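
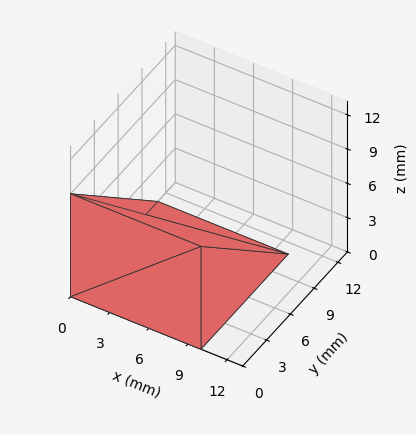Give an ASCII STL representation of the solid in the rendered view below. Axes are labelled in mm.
Reading the render: the shape is a wedge (ramp): 10 × 11 mm base, rising to 9 mm along the y=0 edge and sloping linearly to z=0 at y=11 (dimensions read to the nearest mm from the axis ticks). For the STL, each face is triangulated and given an outward normal.

solid part
  facet normal 0.0000 0.0000 -1.0000
    outer loop
      vertex 10.00 11.00 0.00
      vertex 10.00 0.00 0.00
      vertex 0.00 0.00 0.00
    endloop
  endfacet
  facet normal 0.0000 0.0000 -1.0000
    outer loop
      vertex 0.00 11.00 0.00
      vertex 10.00 11.00 0.00
      vertex 0.00 0.00 0.00
    endloop
  endfacet
  facet normal 0.0000 -1.0000 0.0000
    outer loop
      vertex 0.00 0.00 0.00
      vertex 10.00 0.00 0.00
      vertex 10.00 0.00 9.00
    endloop
  endfacet
  facet normal 0.0000 -1.0000 0.0000
    outer loop
      vertex 0.00 0.00 0.00
      vertex 10.00 0.00 9.00
      vertex 0.00 0.00 9.00
    endloop
  endfacet
  facet normal 0.0000 0.6332 0.7740
    outer loop
      vertex 0.00 0.00 9.00
      vertex 10.00 0.00 9.00
      vertex 10.00 11.00 0.00
    endloop
  endfacet
  facet normal 0.0000 0.6332 0.7740
    outer loop
      vertex 0.00 0.00 9.00
      vertex 10.00 11.00 0.00
      vertex 0.00 11.00 0.00
    endloop
  endfacet
  facet normal -1.0000 0.0000 0.0000
    outer loop
      vertex 0.00 0.00 9.00
      vertex 0.00 11.00 0.00
      vertex 0.00 0.00 0.00
    endloop
  endfacet
  facet normal 1.0000 0.0000 0.0000
    outer loop
      vertex 10.00 0.00 0.00
      vertex 10.00 11.00 0.00
      vertex 10.00 0.00 9.00
    endloop
  endfacet
endsolid part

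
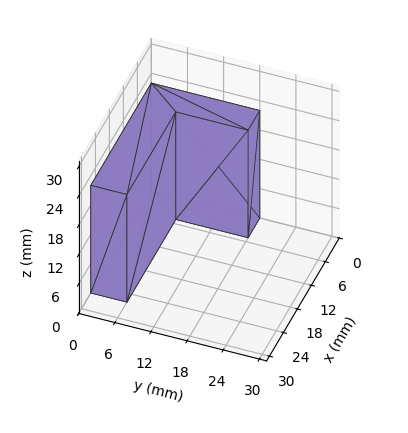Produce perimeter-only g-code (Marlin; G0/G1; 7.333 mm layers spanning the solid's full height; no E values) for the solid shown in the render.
Reading the render: the shape is an L-shaped prism: outer 26 × 18 mm, arm thicknesses ≈ 6 mm (horizontal) and 5 mm (vertical), extruded 22 mm in z (dimensions read to the nearest mm from the axis ticks). For the g-code, the solid's height is divided into equal slices at the stated Δz and each level perimeter traced with G1 moves after a G0 lift.

; perimeter-only toolpath
G21 ; units = mm
G90 ; absolute positioning
G28 ; home
; layer 1
G0 Z7.333
G0 X0.000 Y0.000
G1 X26.000 Y0.000
G1 X26.000 Y6.000
G1 X5.000 Y6.000
G1 X5.000 Y18.000
G1 X0.000 Y18.000
G1 X0.000 Y0.000
; layer 2
G0 Z14.667
G0 X0.000 Y0.000
G1 X26.000 Y0.000
G1 X26.000 Y6.000
G1 X5.000 Y6.000
G1 X5.000 Y18.000
G1 X0.000 Y18.000
G1 X0.000 Y0.000
; layer 3
G0 Z22.000
G0 X0.000 Y0.000
G1 X26.000 Y0.000
G1 X26.000 Y6.000
G1 X5.000 Y6.000
G1 X5.000 Y18.000
G1 X0.000 Y18.000
G1 X0.000 Y0.000
M2 ; end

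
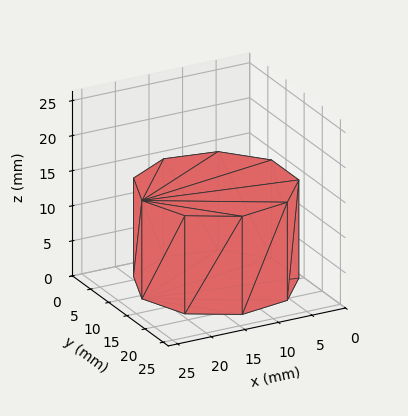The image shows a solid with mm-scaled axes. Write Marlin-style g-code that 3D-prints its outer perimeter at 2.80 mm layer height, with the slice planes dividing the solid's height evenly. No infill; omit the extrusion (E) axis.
Reading the render: the shape is a regular 9-sided prism (a cylinder approximated with 9 flat sides), circumscribed radius ≈ 11 mm, height ≈ 14 mm (dimensions read to the nearest mm from the axis ticks). For the g-code, the solid's height is divided into equal slices at the stated Δz and each level perimeter traced with G1 moves after a G0 lift.

; perimeter-only toolpath
G21 ; units = mm
G90 ; absolute positioning
G28 ; home
; layer 1
G0 Z2.80
G0 X22.00 Y11.00
G1 X19.43 Y18.07
G1 X12.91 Y21.83
G1 X5.50 Y20.53
G1 X0.66 Y14.76
G1 X0.66 Y7.24
G1 X5.50 Y1.47
G1 X12.91 Y0.17
G1 X19.43 Y3.93
G1 X22.00 Y11.00
; layer 2
G0 Z5.60
G0 X22.00 Y11.00
G1 X19.43 Y18.07
G1 X12.91 Y21.83
G1 X5.50 Y20.53
G1 X0.66 Y14.76
G1 X0.66 Y7.24
G1 X5.50 Y1.47
G1 X12.91 Y0.17
G1 X19.43 Y3.93
G1 X22.00 Y11.00
; layer 3
G0 Z8.40
G0 X22.00 Y11.00
G1 X19.43 Y18.07
G1 X12.91 Y21.83
G1 X5.50 Y20.53
G1 X0.66 Y14.76
G1 X0.66 Y7.24
G1 X5.50 Y1.47
G1 X12.91 Y0.17
G1 X19.43 Y3.93
G1 X22.00 Y11.00
; layer 4
G0 Z11.20
G0 X22.00 Y11.00
G1 X19.43 Y18.07
G1 X12.91 Y21.83
G1 X5.50 Y20.53
G1 X0.66 Y14.76
G1 X0.66 Y7.24
G1 X5.50 Y1.47
G1 X12.91 Y0.17
G1 X19.43 Y3.93
G1 X22.00 Y11.00
; layer 5
G0 Z14.00
G0 X22.00 Y11.00
G1 X19.43 Y18.07
G1 X12.91 Y21.83
G1 X5.50 Y20.53
G1 X0.66 Y14.76
G1 X0.66 Y7.24
G1 X5.50 Y1.47
G1 X12.91 Y0.17
G1 X19.43 Y3.93
G1 X22.00 Y11.00
M2 ; end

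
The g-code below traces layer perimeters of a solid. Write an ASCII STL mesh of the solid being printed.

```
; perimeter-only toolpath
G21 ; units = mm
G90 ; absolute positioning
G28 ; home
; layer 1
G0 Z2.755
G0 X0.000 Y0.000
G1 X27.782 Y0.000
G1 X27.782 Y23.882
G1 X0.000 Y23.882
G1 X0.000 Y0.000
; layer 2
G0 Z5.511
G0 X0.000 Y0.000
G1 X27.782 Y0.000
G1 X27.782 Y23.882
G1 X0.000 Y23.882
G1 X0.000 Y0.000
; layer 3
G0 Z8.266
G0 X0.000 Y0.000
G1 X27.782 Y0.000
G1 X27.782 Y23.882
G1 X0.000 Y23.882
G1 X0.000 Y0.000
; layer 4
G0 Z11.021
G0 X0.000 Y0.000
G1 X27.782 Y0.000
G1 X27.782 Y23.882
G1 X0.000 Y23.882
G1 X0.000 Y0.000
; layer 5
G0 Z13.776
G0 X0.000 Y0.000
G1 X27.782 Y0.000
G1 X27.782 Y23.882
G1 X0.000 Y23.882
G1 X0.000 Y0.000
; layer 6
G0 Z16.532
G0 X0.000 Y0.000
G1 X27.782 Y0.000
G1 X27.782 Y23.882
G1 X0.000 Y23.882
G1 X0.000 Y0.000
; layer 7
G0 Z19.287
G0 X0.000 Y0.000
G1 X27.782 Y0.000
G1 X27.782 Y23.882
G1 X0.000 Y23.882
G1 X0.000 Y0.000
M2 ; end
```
solid part
  facet normal 0.0000 0.0000 -1.0000
    outer loop
      vertex 27.782 23.882 0.000
      vertex 27.782 0.000 0.000
      vertex 0.000 0.000 0.000
    endloop
  endfacet
  facet normal 0.0000 0.0000 -1.0000
    outer loop
      vertex 0.000 23.882 0.000
      vertex 27.782 23.882 0.000
      vertex 0.000 0.000 0.000
    endloop
  endfacet
  facet normal 0.0000 0.0000 1.0000
    outer loop
      vertex 0.000 0.000 19.287
      vertex 27.782 0.000 19.287
      vertex 27.782 23.882 19.287
    endloop
  endfacet
  facet normal 0.0000 0.0000 1.0000
    outer loop
      vertex 0.000 0.000 19.287
      vertex 27.782 23.882 19.287
      vertex 0.000 23.882 19.287
    endloop
  endfacet
  facet normal 0.0000 -1.0000 0.0000
    outer loop
      vertex 0.000 0.000 0.000
      vertex 27.782 0.000 0.000
      vertex 27.782 0.000 19.287
    endloop
  endfacet
  facet normal 0.0000 -1.0000 0.0000
    outer loop
      vertex 0.000 0.000 0.000
      vertex 27.782 0.000 19.287
      vertex 0.000 0.000 19.287
    endloop
  endfacet
  facet normal 0.0000 1.0000 0.0000
    outer loop
      vertex 27.782 23.882 19.287
      vertex 27.782 23.882 0.000
      vertex 0.000 23.882 0.000
    endloop
  endfacet
  facet normal 0.0000 1.0000 0.0000
    outer loop
      vertex 0.000 23.882 19.287
      vertex 27.782 23.882 19.287
      vertex 0.000 23.882 0.000
    endloop
  endfacet
  facet normal -1.0000 0.0000 0.0000
    outer loop
      vertex 0.000 23.882 19.287
      vertex 0.000 23.882 0.000
      vertex 0.000 0.000 0.000
    endloop
  endfacet
  facet normal -1.0000 0.0000 0.0000
    outer loop
      vertex 0.000 0.000 19.287
      vertex 0.000 23.882 19.287
      vertex 0.000 0.000 0.000
    endloop
  endfacet
  facet normal 1.0000 0.0000 0.0000
    outer loop
      vertex 27.782 0.000 0.000
      vertex 27.782 23.882 0.000
      vertex 27.782 23.882 19.287
    endloop
  endfacet
  facet normal 1.0000 0.0000 0.0000
    outer loop
      vertex 27.782 0.000 0.000
      vertex 27.782 23.882 19.287
      vertex 27.782 0.000 19.287
    endloop
  endfacet
endsolid part

The G0 Z moves step by Δz≈2.755 mm. Every layer's G1 loop is the same polygon, so the solid is a straight extrusion of it from z=0 to z≈19.3. Closing with flat bottom and top caps and triangulating gives 12 facets — a rectangular box, roughly 27.8 × 23.9 mm footprint and 19.3 mm tall.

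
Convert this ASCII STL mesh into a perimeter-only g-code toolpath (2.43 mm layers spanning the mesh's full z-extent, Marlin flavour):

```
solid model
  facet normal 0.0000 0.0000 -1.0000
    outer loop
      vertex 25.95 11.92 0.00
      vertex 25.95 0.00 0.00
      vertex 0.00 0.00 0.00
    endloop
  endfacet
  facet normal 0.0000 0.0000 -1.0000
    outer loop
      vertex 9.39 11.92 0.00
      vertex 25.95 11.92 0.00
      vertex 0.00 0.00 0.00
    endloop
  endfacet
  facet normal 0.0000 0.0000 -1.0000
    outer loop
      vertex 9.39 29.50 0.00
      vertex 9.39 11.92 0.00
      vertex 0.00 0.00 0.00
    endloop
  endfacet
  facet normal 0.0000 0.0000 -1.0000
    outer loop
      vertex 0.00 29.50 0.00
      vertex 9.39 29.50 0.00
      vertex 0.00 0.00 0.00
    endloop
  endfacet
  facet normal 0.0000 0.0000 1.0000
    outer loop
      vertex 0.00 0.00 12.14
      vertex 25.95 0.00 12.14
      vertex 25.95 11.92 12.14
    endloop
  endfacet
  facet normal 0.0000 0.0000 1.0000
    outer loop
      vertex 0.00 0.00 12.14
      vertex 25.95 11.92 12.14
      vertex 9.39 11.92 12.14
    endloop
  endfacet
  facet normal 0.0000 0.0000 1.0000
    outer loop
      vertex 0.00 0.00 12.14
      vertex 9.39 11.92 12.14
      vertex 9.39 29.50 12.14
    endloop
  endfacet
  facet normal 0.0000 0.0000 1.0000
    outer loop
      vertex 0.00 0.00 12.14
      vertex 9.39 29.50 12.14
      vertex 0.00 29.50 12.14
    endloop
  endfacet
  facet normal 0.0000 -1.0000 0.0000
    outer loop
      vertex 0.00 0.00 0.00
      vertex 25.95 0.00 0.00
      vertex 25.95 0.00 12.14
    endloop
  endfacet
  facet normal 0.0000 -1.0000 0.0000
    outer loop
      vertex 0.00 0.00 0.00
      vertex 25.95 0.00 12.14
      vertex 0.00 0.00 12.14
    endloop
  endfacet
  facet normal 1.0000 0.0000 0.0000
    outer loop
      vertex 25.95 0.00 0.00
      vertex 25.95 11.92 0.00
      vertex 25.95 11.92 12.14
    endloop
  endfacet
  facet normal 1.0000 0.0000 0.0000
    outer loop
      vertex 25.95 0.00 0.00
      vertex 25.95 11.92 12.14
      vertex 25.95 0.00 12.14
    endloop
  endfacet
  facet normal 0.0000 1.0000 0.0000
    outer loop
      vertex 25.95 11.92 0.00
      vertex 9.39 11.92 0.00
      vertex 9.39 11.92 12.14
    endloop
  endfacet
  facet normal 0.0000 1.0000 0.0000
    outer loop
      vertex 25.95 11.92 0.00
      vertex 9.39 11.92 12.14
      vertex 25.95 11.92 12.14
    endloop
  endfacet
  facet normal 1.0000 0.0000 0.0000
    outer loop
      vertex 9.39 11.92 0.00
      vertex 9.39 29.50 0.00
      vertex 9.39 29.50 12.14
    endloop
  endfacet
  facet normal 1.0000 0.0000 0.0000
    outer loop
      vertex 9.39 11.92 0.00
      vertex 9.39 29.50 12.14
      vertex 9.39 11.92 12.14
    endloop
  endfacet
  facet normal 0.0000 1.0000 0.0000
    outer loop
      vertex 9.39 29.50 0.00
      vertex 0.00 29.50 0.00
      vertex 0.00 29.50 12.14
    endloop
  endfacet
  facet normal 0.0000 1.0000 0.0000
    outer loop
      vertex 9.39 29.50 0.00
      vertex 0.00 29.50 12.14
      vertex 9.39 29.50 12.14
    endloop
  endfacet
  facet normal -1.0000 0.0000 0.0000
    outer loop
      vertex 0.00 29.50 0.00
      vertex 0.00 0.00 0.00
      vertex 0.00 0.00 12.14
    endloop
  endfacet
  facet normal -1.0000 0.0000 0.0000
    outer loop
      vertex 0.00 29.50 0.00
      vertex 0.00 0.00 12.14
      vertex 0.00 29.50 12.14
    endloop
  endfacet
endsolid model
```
; perimeter-only toolpath
G21 ; units = mm
G90 ; absolute positioning
G28 ; home
; layer 1
G0 Z2.43
G0 X0.00 Y0.00
G1 X25.95 Y0.00
G1 X25.95 Y11.92
G1 X9.39 Y11.92
G1 X9.39 Y29.50
G1 X0.00 Y29.50
G1 X0.00 Y0.00
; layer 2
G0 Z4.86
G0 X0.00 Y0.00
G1 X25.95 Y0.00
G1 X25.95 Y11.92
G1 X9.39 Y11.92
G1 X9.39 Y29.50
G1 X0.00 Y29.50
G1 X0.00 Y0.00
; layer 3
G0 Z7.28
G0 X0.00 Y0.00
G1 X25.95 Y0.00
G1 X25.95 Y11.92
G1 X9.39 Y11.92
G1 X9.39 Y29.50
G1 X0.00 Y29.50
G1 X0.00 Y0.00
; layer 4
G0 Z9.71
G0 X0.00 Y0.00
G1 X25.95 Y0.00
G1 X25.95 Y11.92
G1 X9.39 Y11.92
G1 X9.39 Y29.50
G1 X0.00 Y29.50
G1 X0.00 Y0.00
; layer 5
G0 Z12.14
G0 X0.00 Y0.00
G1 X25.95 Y0.00
G1 X25.95 Y11.92
G1 X9.39 Y11.92
G1 X9.39 Y29.50
G1 X0.00 Y29.50
G1 X0.00 Y0.00
M2 ; end

The solid is an L-shaped prism: outer 25.9 × 29.5 mm, arm thicknesses ≈ 11.9 mm (horizontal) and 9.39 mm (vertical), extruded 12.1 mm in z. Slicing at Δz = 2.43 mm — 5 equal slices spanning the solid's height, so layer i sits at z = i·h/5 — gives 5 non-empty perimeters. Each is a 6-segment closed polygon; G0 lifts to the layer z and rapids to the start vertex, then G1 traces the edges.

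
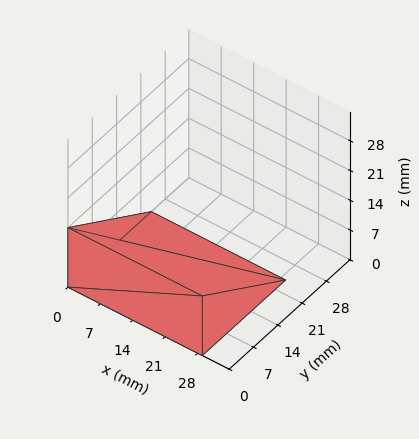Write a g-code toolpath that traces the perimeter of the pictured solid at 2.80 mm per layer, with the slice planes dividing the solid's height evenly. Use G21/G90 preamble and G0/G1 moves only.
Reading the render: the shape is a wedge (ramp): 29 × 24 mm base, rising to 14 mm along the y=0 edge and sloping linearly to z=0 at y=24 (dimensions read to the nearest mm from the axis ticks). For the g-code, the solid's height is divided into equal slices at the stated Δz and each level perimeter traced with G1 moves after a G0 lift.

; perimeter-only toolpath
G21 ; units = mm
G90 ; absolute positioning
G28 ; home
; layer 1
G0 Z2.80
G0 X0.00 Y0.00
G1 X29.00 Y0.00
G1 X29.00 Y19.20
G1 X0.00 Y19.20
G1 X0.00 Y0.00
; layer 2
G0 Z5.60
G0 X0.00 Y0.00
G1 X29.00 Y0.00
G1 X29.00 Y14.40
G1 X0.00 Y14.40
G1 X0.00 Y0.00
; layer 3
G0 Z8.40
G0 X0.00 Y0.00
G1 X29.00 Y0.00
G1 X29.00 Y9.60
G1 X0.00 Y9.60
G1 X0.00 Y0.00
; layer 4
G0 Z11.20
G0 X0.00 Y0.00
G1 X29.00 Y0.00
G1 X29.00 Y4.80
G1 X0.00 Y4.80
G1 X0.00 Y0.00
M2 ; end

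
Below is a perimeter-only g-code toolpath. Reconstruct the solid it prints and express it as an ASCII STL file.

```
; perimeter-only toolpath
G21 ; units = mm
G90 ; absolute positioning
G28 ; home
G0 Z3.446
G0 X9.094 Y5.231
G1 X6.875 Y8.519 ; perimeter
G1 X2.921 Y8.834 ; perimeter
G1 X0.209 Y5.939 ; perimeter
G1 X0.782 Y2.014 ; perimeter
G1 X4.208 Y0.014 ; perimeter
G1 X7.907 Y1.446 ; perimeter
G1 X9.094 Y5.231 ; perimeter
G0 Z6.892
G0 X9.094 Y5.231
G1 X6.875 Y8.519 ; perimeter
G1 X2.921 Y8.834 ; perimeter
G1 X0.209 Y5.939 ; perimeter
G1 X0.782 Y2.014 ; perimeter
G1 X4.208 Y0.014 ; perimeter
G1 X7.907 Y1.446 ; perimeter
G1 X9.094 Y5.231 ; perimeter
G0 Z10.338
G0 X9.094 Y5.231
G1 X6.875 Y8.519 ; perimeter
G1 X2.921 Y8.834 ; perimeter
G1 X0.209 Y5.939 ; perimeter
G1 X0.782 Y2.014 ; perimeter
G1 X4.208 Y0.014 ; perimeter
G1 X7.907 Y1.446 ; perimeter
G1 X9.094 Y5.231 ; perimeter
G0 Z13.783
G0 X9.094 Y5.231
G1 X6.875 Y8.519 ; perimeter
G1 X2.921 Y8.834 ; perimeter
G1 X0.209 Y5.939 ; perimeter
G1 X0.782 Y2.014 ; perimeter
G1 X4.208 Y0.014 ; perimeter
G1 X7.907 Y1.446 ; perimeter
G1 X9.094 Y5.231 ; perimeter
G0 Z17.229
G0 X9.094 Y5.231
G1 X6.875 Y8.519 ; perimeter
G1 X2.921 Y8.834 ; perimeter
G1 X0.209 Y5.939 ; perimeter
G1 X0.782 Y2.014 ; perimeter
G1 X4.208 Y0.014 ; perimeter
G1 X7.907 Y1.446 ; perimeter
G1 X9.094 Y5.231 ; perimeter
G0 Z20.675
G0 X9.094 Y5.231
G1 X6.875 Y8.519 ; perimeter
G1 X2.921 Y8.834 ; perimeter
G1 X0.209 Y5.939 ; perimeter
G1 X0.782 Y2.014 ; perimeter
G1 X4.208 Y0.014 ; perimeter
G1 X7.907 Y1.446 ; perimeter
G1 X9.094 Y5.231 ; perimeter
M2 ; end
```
solid part
  facet normal 0.0000 0.0000 -1.0000
    outer loop
      vertex 2.921 8.834 0.000
      vertex 6.875 8.519 0.000
      vertex 9.094 5.231 0.000
    endloop
  endfacet
  facet normal 0.0000 0.0000 -1.0000
    outer loop
      vertex 0.209 5.939 0.000
      vertex 2.921 8.834 0.000
      vertex 9.094 5.231 0.000
    endloop
  endfacet
  facet normal 0.0000 0.0000 -1.0000
    outer loop
      vertex 0.782 2.014 0.000
      vertex 0.209 5.939 0.000
      vertex 9.094 5.231 0.000
    endloop
  endfacet
  facet normal 0.0000 0.0000 -1.0000
    outer loop
      vertex 4.208 0.014 0.000
      vertex 0.782 2.014 0.000
      vertex 9.094 5.231 0.000
    endloop
  endfacet
  facet normal 0.0000 0.0000 -1.0000
    outer loop
      vertex 7.907 1.446 0.000
      vertex 4.208 0.014 0.000
      vertex 9.094 5.231 0.000
    endloop
  endfacet
  facet normal 0.0000 0.0000 1.0000
    outer loop
      vertex 9.094 5.231 20.675
      vertex 6.875 8.519 20.675
      vertex 2.921 8.834 20.675
    endloop
  endfacet
  facet normal 0.0000 0.0000 1.0000
    outer loop
      vertex 9.094 5.231 20.675
      vertex 2.921 8.834 20.675
      vertex 0.209 5.939 20.675
    endloop
  endfacet
  facet normal 0.0000 0.0000 1.0000
    outer loop
      vertex 9.094 5.231 20.675
      vertex 0.209 5.939 20.675
      vertex 0.782 2.014 20.675
    endloop
  endfacet
  facet normal 0.0000 0.0000 1.0000
    outer loop
      vertex 9.094 5.231 20.675
      vertex 0.782 2.014 20.675
      vertex 4.208 0.014 20.675
    endloop
  endfacet
  facet normal 0.0000 0.0000 1.0000
    outer loop
      vertex 9.094 5.231 20.675
      vertex 4.208 0.014 20.675
      vertex 7.907 1.446 20.675
    endloop
  endfacet
  facet normal 0.8289 0.5594 0.0000
    outer loop
      vertex 9.094 5.231 0.000
      vertex 6.875 8.519 0.000
      vertex 6.875 8.519 20.675
    endloop
  endfacet
  facet normal 0.8289 0.5594 0.0000
    outer loop
      vertex 9.094 5.231 0.000
      vertex 6.875 8.519 20.675
      vertex 9.094 5.231 20.675
    endloop
  endfacet
  facet normal 0.0794 0.9968 0.0000
    outer loop
      vertex 6.875 8.519 0.000
      vertex 2.921 8.834 0.000
      vertex 2.921 8.834 20.675
    endloop
  endfacet
  facet normal 0.0794 0.9968 0.0000
    outer loop
      vertex 6.875 8.519 0.000
      vertex 2.921 8.834 20.675
      vertex 6.875 8.519 20.675
    endloop
  endfacet
  facet normal -0.7298 0.6837 0.0000
    outer loop
      vertex 2.921 8.834 0.000
      vertex 0.209 5.939 0.000
      vertex 0.209 5.939 20.675
    endloop
  endfacet
  facet normal -0.7298 0.6837 0.0000
    outer loop
      vertex 2.921 8.834 0.000
      vertex 0.209 5.939 20.675
      vertex 2.921 8.834 20.675
    endloop
  endfacet
  facet normal -0.9895 -0.1445 0.0000
    outer loop
      vertex 0.209 5.939 0.000
      vertex 0.782 2.014 0.000
      vertex 0.782 2.014 20.675
    endloop
  endfacet
  facet normal -0.9895 -0.1445 0.0000
    outer loop
      vertex 0.209 5.939 0.000
      vertex 0.782 2.014 20.675
      vertex 0.209 5.939 20.675
    endloop
  endfacet
  facet normal -0.5042 -0.8636 0.0000
    outer loop
      vertex 0.782 2.014 0.000
      vertex 4.208 0.014 0.000
      vertex 4.208 0.014 20.675
    endloop
  endfacet
  facet normal -0.5042 -0.8636 0.0000
    outer loop
      vertex 0.782 2.014 0.000
      vertex 4.208 0.014 20.675
      vertex 0.782 2.014 20.675
    endloop
  endfacet
  facet normal 0.3610 -0.9326 0.0000
    outer loop
      vertex 4.208 0.014 0.000
      vertex 7.907 1.446 0.000
      vertex 7.907 1.446 20.675
    endloop
  endfacet
  facet normal 0.3610 -0.9326 0.0000
    outer loop
      vertex 4.208 0.014 0.000
      vertex 7.907 1.446 20.675
      vertex 4.208 0.014 20.675
    endloop
  endfacet
  facet normal 0.9542 -0.2992 0.0000
    outer loop
      vertex 7.907 1.446 0.000
      vertex 9.094 5.231 0.000
      vertex 9.094 5.231 20.675
    endloop
  endfacet
  facet normal 0.9542 -0.2992 0.0000
    outer loop
      vertex 7.907 1.446 0.000
      vertex 9.094 5.231 20.675
      vertex 7.907 1.446 20.675
    endloop
  endfacet
endsolid part

The G0 Z moves step by Δz≈3.446 mm. Every layer's G1 loop is the same polygon, so the solid is a straight extrusion of it from z=0 to z≈20.7. Closing with flat bottom and top caps and triangulating gives 24 facets — a regular 7-sided prism (a cylinder approximated with 7 flat sides), circumscribed radius ≈ 4.57 mm, height ≈ 20.7 mm.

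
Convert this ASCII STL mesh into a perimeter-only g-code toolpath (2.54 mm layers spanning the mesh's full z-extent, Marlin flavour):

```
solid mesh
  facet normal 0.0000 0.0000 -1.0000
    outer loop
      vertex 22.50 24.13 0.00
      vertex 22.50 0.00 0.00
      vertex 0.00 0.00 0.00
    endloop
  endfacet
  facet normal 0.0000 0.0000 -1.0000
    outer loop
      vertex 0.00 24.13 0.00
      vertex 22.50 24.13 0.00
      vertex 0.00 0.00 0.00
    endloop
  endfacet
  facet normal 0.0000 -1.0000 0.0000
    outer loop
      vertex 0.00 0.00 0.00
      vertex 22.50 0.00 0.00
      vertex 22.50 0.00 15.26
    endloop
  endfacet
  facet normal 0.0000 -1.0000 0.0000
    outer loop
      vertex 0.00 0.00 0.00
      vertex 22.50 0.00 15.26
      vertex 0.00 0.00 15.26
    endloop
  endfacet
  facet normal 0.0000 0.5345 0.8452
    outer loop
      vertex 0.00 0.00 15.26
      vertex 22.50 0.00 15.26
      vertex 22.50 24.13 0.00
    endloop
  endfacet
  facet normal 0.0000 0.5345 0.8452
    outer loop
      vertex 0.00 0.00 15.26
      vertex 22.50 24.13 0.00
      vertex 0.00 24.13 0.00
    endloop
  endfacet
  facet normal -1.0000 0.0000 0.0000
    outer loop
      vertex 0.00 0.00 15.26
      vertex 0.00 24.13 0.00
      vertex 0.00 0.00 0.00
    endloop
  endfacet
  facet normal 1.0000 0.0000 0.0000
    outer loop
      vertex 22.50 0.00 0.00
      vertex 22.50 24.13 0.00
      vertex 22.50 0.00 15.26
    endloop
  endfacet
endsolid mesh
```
; perimeter-only toolpath
G21 ; units = mm
G90 ; absolute positioning
G28 ; home
; layer 1
G0 Z2.54
G0 X0.00 Y0.00
G1 X22.50 Y0.00
G1 X22.50 Y20.11
G1 X0.00 Y20.11
G1 X0.00 Y0.00
; layer 2
G0 Z5.09
G0 X0.00 Y0.00
G1 X22.50 Y0.00
G1 X22.50 Y16.09
G1 X0.00 Y16.09
G1 X0.00 Y0.00
; layer 3
G0 Z7.63
G0 X0.00 Y0.00
G1 X22.50 Y0.00
G1 X22.50 Y12.06
G1 X0.00 Y12.06
G1 X0.00 Y0.00
; layer 4
G0 Z10.17
G0 X0.00 Y0.00
G1 X22.50 Y0.00
G1 X22.50 Y8.04
G1 X0.00 Y8.04
G1 X0.00 Y0.00
; layer 5
G0 Z12.72
G0 X0.00 Y0.00
G1 X22.50 Y0.00
G1 X22.50 Y4.02
G1 X0.00 Y4.02
G1 X0.00 Y0.00
M2 ; end

The solid is a wedge (ramp): 22.5 × 24.1 mm base, rising to 15.3 mm along the y=0 edge and sloping linearly to z=0 at y=24.1. Slicing at Δz = 2.54 mm — 6 equal slices spanning the solid's height, so layer i sits at z = i·h/6 — gives 5 non-empty perimeters. Each is a 4-segment closed polygon; G0 lifts to the layer z and rapids to the start vertex, then G1 traces the edges. The cross-section shrinks linearly with z (the slice at the apex is degenerate and omitted).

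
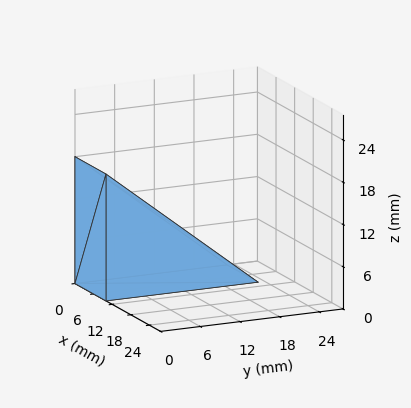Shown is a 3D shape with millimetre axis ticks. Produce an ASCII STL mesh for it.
Reading the render: the shape is a wedge (ramp): 10 × 23 mm base, rising to 18 mm along the y=0 edge and sloping linearly to z=0 at y=23 (dimensions read to the nearest mm from the axis ticks). For the STL, each face is triangulated and given an outward normal.

solid part
  facet normal 0.0000 0.0000 -1.0000
    outer loop
      vertex 10.000 23.000 0.000
      vertex 10.000 0.000 0.000
      vertex 0.000 0.000 0.000
    endloop
  endfacet
  facet normal 0.0000 0.0000 -1.0000
    outer loop
      vertex 0.000 23.000 0.000
      vertex 10.000 23.000 0.000
      vertex 0.000 0.000 0.000
    endloop
  endfacet
  facet normal 0.0000 -1.0000 0.0000
    outer loop
      vertex 0.000 0.000 0.000
      vertex 10.000 0.000 0.000
      vertex 10.000 0.000 18.000
    endloop
  endfacet
  facet normal 0.0000 -1.0000 0.0000
    outer loop
      vertex 0.000 0.000 0.000
      vertex 10.000 0.000 18.000
      vertex 0.000 0.000 18.000
    endloop
  endfacet
  facet normal 0.0000 0.6163 0.7875
    outer loop
      vertex 0.000 0.000 18.000
      vertex 10.000 0.000 18.000
      vertex 10.000 23.000 0.000
    endloop
  endfacet
  facet normal 0.0000 0.6163 0.7875
    outer loop
      vertex 0.000 0.000 18.000
      vertex 10.000 23.000 0.000
      vertex 0.000 23.000 0.000
    endloop
  endfacet
  facet normal -1.0000 0.0000 0.0000
    outer loop
      vertex 0.000 0.000 18.000
      vertex 0.000 23.000 0.000
      vertex 0.000 0.000 0.000
    endloop
  endfacet
  facet normal 1.0000 0.0000 0.0000
    outer loop
      vertex 10.000 0.000 0.000
      vertex 10.000 23.000 0.000
      vertex 10.000 0.000 18.000
    endloop
  endfacet
endsolid part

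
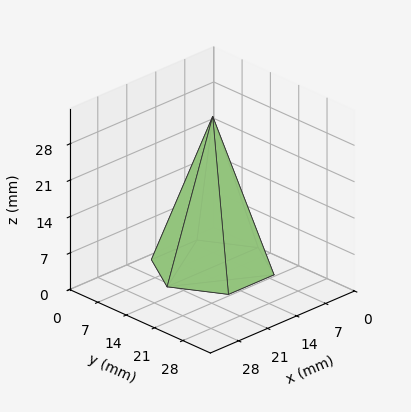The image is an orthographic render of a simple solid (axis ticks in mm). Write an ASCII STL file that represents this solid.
Reading the render: the shape is a regular 6-sided pyramid, base circumscribed radius ≈ 11 mm, apex at z ≈ 29 mm (dimensions read to the nearest mm from the axis ticks). For the STL, each face is triangulated and given an outward normal.

solid part
  facet normal 0.0000 0.0000 -1.0000
    outer loop
      vertex 5.500 20.526 0.000
      vertex 16.500 20.526 0.000
      vertex 22.000 11.000 0.000
    endloop
  endfacet
  facet normal 0.0000 0.0000 -1.0000
    outer loop
      vertex 0.000 11.000 0.000
      vertex 5.500 20.526 0.000
      vertex 22.000 11.000 0.000
    endloop
  endfacet
  facet normal 0.0000 0.0000 -1.0000
    outer loop
      vertex 5.500 1.474 0.000
      vertex 0.000 11.000 0.000
      vertex 22.000 11.000 0.000
    endloop
  endfacet
  facet normal 0.0000 0.0000 -1.0000
    outer loop
      vertex 16.500 1.474 0.000
      vertex 5.500 1.474 0.000
      vertex 22.000 11.000 0.000
    endloop
  endfacet
  facet normal 0.8228 0.4750 0.3121
    outer loop
      vertex 22.000 11.000 0.000
      vertex 16.500 20.526 0.000
      vertex 11.000 11.000 29.000
    endloop
  endfacet
  facet normal 0.0000 0.9501 0.3121
    outer loop
      vertex 16.500 20.526 0.000
      vertex 5.500 20.526 0.000
      vertex 11.000 11.000 29.000
    endloop
  endfacet
  facet normal -0.8228 0.4750 0.3121
    outer loop
      vertex 5.500 20.526 0.000
      vertex 0.000 11.000 0.000
      vertex 11.000 11.000 29.000
    endloop
  endfacet
  facet normal -0.8228 -0.4750 0.3121
    outer loop
      vertex 0.000 11.000 0.000
      vertex 5.500 1.474 0.000
      vertex 11.000 11.000 29.000
    endloop
  endfacet
  facet normal 0.0000 -0.9501 0.3121
    outer loop
      vertex 5.500 1.474 0.000
      vertex 16.500 1.474 0.000
      vertex 11.000 11.000 29.000
    endloop
  endfacet
  facet normal 0.8228 -0.4750 0.3121
    outer loop
      vertex 16.500 1.474 0.000
      vertex 22.000 11.000 0.000
      vertex 11.000 11.000 29.000
    endloop
  endfacet
endsolid part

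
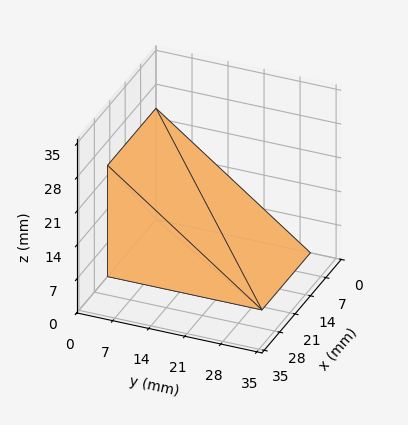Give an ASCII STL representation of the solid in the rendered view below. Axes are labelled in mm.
Reading the render: the shape is a wedge (ramp): 22 × 30 mm base, rising to 23 mm along the y=0 edge and sloping linearly to z=0 at y=30 (dimensions read to the nearest mm from the axis ticks). For the STL, each face is triangulated and given an outward normal.

solid part
  facet normal 0.0000 0.0000 -1.0000
    outer loop
      vertex 22.00 30.00 0.00
      vertex 22.00 0.00 0.00
      vertex 0.00 0.00 0.00
    endloop
  endfacet
  facet normal 0.0000 0.0000 -1.0000
    outer loop
      vertex 0.00 30.00 0.00
      vertex 22.00 30.00 0.00
      vertex 0.00 0.00 0.00
    endloop
  endfacet
  facet normal 0.0000 -1.0000 0.0000
    outer loop
      vertex 0.00 0.00 0.00
      vertex 22.00 0.00 0.00
      vertex 22.00 0.00 23.00
    endloop
  endfacet
  facet normal 0.0000 -1.0000 0.0000
    outer loop
      vertex 0.00 0.00 0.00
      vertex 22.00 0.00 23.00
      vertex 0.00 0.00 23.00
    endloop
  endfacet
  facet normal 0.0000 0.6084 0.7936
    outer loop
      vertex 0.00 0.00 23.00
      vertex 22.00 0.00 23.00
      vertex 22.00 30.00 0.00
    endloop
  endfacet
  facet normal 0.0000 0.6084 0.7936
    outer loop
      vertex 0.00 0.00 23.00
      vertex 22.00 30.00 0.00
      vertex 0.00 30.00 0.00
    endloop
  endfacet
  facet normal -1.0000 0.0000 0.0000
    outer loop
      vertex 0.00 0.00 23.00
      vertex 0.00 30.00 0.00
      vertex 0.00 0.00 0.00
    endloop
  endfacet
  facet normal 1.0000 0.0000 0.0000
    outer loop
      vertex 22.00 0.00 0.00
      vertex 22.00 30.00 0.00
      vertex 22.00 0.00 23.00
    endloop
  endfacet
endsolid part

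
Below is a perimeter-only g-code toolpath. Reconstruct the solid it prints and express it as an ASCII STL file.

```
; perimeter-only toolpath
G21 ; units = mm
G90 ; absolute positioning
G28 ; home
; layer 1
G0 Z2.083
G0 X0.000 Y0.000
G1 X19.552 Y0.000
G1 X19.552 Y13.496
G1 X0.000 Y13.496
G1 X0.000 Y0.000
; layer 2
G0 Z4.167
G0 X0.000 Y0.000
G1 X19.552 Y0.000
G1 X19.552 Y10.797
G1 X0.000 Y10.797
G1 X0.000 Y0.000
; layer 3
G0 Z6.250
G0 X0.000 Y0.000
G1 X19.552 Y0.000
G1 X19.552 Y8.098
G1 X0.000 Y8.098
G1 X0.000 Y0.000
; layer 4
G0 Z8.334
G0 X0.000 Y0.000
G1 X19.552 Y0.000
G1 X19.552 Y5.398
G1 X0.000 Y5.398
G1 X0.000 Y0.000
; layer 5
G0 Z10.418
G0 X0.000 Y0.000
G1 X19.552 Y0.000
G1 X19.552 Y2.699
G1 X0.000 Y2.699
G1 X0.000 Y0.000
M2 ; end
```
solid part
  facet normal 0.0000 0.0000 -1.0000
    outer loop
      vertex 19.552 16.195 0.000
      vertex 19.552 0.000 0.000
      vertex 0.000 0.000 0.000
    endloop
  endfacet
  facet normal 0.0000 0.0000 -1.0000
    outer loop
      vertex 0.000 16.195 0.000
      vertex 19.552 16.195 0.000
      vertex 0.000 0.000 0.000
    endloop
  endfacet
  facet normal 0.0000 -1.0000 0.0000
    outer loop
      vertex 0.000 0.000 0.000
      vertex 19.552 0.000 0.000
      vertex 19.552 0.000 12.501
    endloop
  endfacet
  facet normal 0.0000 -1.0000 0.0000
    outer loop
      vertex 0.000 0.000 0.000
      vertex 19.552 0.000 12.501
      vertex 0.000 0.000 12.501
    endloop
  endfacet
  facet normal 0.0000 0.6110 0.7916
    outer loop
      vertex 0.000 0.000 12.501
      vertex 19.552 0.000 12.501
      vertex 19.552 16.195 0.000
    endloop
  endfacet
  facet normal 0.0000 0.6110 0.7916
    outer loop
      vertex 0.000 0.000 12.501
      vertex 19.552 16.195 0.000
      vertex 0.000 16.195 0.000
    endloop
  endfacet
  facet normal -1.0000 0.0000 0.0000
    outer loop
      vertex 0.000 0.000 12.501
      vertex 0.000 16.195 0.000
      vertex 0.000 0.000 0.000
    endloop
  endfacet
  facet normal 1.0000 0.0000 0.0000
    outer loop
      vertex 19.552 0.000 0.000
      vertex 19.552 16.195 0.000
      vertex 19.552 0.000 12.501
    endloop
  endfacet
endsolid part

The G0 Z moves step by Δz≈2.083 mm. The G1 loops shrink linearly with z, so the solid tapers from its base footprint up to z≈12.5. Closing with a flat bottom cap and the tapered top and triangulating gives 8 facets — a wedge (ramp): 19.6 × 16.2 mm base, rising to 12.5 mm along the y=0 edge and sloping linearly to z=0 at y=16.2.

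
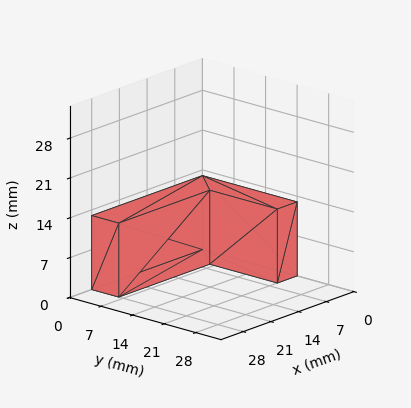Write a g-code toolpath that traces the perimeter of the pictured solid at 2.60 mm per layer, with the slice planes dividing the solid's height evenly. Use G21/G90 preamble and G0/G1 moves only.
Reading the render: the shape is an L-shaped prism: outer 28 × 21 mm, arm thicknesses ≈ 6 mm (horizontal) and 5 mm (vertical), extruded 13 mm in z (dimensions read to the nearest mm from the axis ticks). For the g-code, the solid's height is divided into equal slices at the stated Δz and each level perimeter traced with G1 moves after a G0 lift.

; perimeter-only toolpath
G21 ; units = mm
G90 ; absolute positioning
G28 ; home
; layer 1
G0 Z2.60
G0 X0.00 Y0.00
G1 X28.00 Y0.00
G1 X28.00 Y6.00
G1 X5.00 Y6.00
G1 X5.00 Y21.00
G1 X0.00 Y21.00
G1 X0.00 Y0.00
; layer 2
G0 Z5.20
G0 X0.00 Y0.00
G1 X28.00 Y0.00
G1 X28.00 Y6.00
G1 X5.00 Y6.00
G1 X5.00 Y21.00
G1 X0.00 Y21.00
G1 X0.00 Y0.00
; layer 3
G0 Z7.80
G0 X0.00 Y0.00
G1 X28.00 Y0.00
G1 X28.00 Y6.00
G1 X5.00 Y6.00
G1 X5.00 Y21.00
G1 X0.00 Y21.00
G1 X0.00 Y0.00
; layer 4
G0 Z10.40
G0 X0.00 Y0.00
G1 X28.00 Y0.00
G1 X28.00 Y6.00
G1 X5.00 Y6.00
G1 X5.00 Y21.00
G1 X0.00 Y21.00
G1 X0.00 Y0.00
; layer 5
G0 Z13.00
G0 X0.00 Y0.00
G1 X28.00 Y0.00
G1 X28.00 Y6.00
G1 X5.00 Y6.00
G1 X5.00 Y21.00
G1 X0.00 Y21.00
G1 X0.00 Y0.00
M2 ; end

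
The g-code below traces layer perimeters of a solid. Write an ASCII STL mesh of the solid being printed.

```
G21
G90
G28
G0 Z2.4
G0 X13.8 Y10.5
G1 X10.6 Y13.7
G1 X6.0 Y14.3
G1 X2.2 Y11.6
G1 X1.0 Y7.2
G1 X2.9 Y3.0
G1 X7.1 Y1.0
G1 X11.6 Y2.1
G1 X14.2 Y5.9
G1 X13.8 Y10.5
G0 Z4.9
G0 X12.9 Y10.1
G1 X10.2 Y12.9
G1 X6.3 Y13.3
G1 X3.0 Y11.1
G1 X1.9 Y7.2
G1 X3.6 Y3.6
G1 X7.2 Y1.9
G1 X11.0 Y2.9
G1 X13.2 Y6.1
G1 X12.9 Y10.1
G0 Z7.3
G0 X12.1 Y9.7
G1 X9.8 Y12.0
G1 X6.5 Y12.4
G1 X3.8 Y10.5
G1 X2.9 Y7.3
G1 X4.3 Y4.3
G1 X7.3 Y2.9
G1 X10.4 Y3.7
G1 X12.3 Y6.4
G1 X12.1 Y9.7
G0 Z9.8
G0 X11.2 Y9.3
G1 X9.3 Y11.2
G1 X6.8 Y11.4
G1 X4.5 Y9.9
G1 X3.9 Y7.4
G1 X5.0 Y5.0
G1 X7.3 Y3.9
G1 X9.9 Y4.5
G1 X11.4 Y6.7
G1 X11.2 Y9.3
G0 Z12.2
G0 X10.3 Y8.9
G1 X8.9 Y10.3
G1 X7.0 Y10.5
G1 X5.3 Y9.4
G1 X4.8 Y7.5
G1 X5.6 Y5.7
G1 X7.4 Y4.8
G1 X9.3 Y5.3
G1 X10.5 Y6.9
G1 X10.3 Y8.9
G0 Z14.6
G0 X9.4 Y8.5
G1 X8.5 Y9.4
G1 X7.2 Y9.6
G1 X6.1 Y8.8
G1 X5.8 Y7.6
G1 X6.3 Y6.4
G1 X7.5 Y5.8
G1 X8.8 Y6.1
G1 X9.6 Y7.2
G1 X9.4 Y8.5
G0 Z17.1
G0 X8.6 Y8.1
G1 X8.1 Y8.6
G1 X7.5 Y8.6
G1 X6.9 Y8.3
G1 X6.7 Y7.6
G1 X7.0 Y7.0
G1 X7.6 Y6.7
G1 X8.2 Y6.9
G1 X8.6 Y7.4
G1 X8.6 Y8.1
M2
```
solid part
  facet normal 0.0000 0.0000 -1.0000
    outer loop
      vertex 5.8 15.2 0.0
      vertex 11.0 14.6 0.0
      vertex 14.7 10.9 0.0
    endloop
  endfacet
  facet normal 0.0000 0.0000 -1.0000
    outer loop
      vertex 1.4 12.2 0.0
      vertex 5.8 15.2 0.0
      vertex 14.7 10.9 0.0
    endloop
  endfacet
  facet normal 0.0000 0.0000 -1.0000
    outer loop
      vertex 0.0 7.1 0.0
      vertex 1.4 12.2 0.0
      vertex 14.7 10.9 0.0
    endloop
  endfacet
  facet normal 0.0000 0.0000 -1.0000
    outer loop
      vertex 2.2 2.3 0.0
      vertex 0.0 7.1 0.0
      vertex 14.7 10.9 0.0
    endloop
  endfacet
  facet normal 0.0000 0.0000 -1.0000
    outer loop
      vertex 7.0 0.0 0.0
      vertex 2.2 2.3 0.0
      vertex 14.7 10.9 0.0
    endloop
  endfacet
  facet normal 0.0000 0.0000 -1.0000
    outer loop
      vertex 12.1 1.3 0.0
      vertex 7.0 0.0 0.0
      vertex 14.7 10.9 0.0
    endloop
  endfacet
  facet normal 0.0000 0.0000 -1.0000
    outer loop
      vertex 15.1 5.6 0.0
      vertex 12.1 1.3 0.0
      vertex 14.7 10.9 0.0
    endloop
  endfacet
  facet normal 0.6632 0.6632 0.3469
    outer loop
      vertex 14.7 10.9 0.0
      vertex 11.0 14.6 0.0
      vertex 7.7 7.7 19.5
    endloop
  endfacet
  facet normal 0.1075 0.9314 0.3478
    outer loop
      vertex 11.0 14.6 0.0
      vertex 5.8 15.2 0.0
      vertex 7.7 7.7 19.5
    endloop
  endfacet
  facet normal -0.5279 0.7742 0.3492
    outer loop
      vertex 5.8 15.2 0.0
      vertex 1.4 12.2 0.0
      vertex 7.7 7.7 19.5
    endloop
  endfacet
  facet normal -0.9036 0.2481 0.3492
    outer loop
      vertex 1.4 12.2 0.0
      vertex 0.0 7.1 0.0
      vertex 7.7 7.7 19.5
    endloop
  endfacet
  facet normal -0.8521 -0.3905 0.3485
    outer loop
      vertex 0.0 7.1 0.0
      vertex 2.2 2.3 0.0
      vertex 7.7 7.7 19.5
    endloop
  endfacet
  facet normal -0.4051 -0.8453 0.3483
    outer loop
      vertex 2.2 2.3 0.0
      vertex 7.0 0.0 0.0
      vertex 7.7 7.7 19.5
    endloop
  endfacet
  facet normal 0.2314 -0.9077 0.3501
    outer loop
      vertex 7.0 0.0 0.0
      vertex 12.1 1.3 0.0
      vertex 7.7 7.7 19.5
    endloop
  endfacet
  facet normal 0.7685 -0.5361 0.3494
    outer loop
      vertex 12.1 1.3 0.0
      vertex 15.1 5.6 0.0
      vertex 7.7 7.7 19.5
    endloop
  endfacet
  facet normal 0.9351 0.0706 0.3473
    outer loop
      vertex 15.1 5.6 0.0
      vertex 14.7 10.9 0.0
      vertex 7.7 7.7 19.5
    endloop
  endfacet
endsolid part

The G0 Z moves step by Δz≈2.4 mm. The G1 loops shrink linearly with z, so the solid tapers from its base footprint up to z≈19.5. Closing with a flat bottom cap and the tapered top and triangulating gives 16 facets — a regular 9-sided pyramid, base circumscribed radius ≈ 7.7 mm, apex at z ≈ 19.5 mm.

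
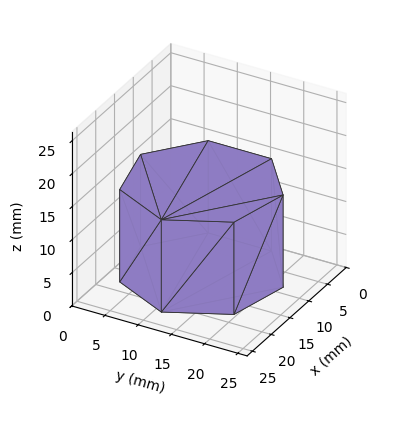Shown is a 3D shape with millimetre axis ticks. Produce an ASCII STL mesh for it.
Reading the render: the shape is a regular 7-sided prism (a cylinder approximated with 7 flat sides), circumscribed radius ≈ 11 mm, height ≈ 14 mm (dimensions read to the nearest mm from the axis ticks). For the STL, each face is triangulated and given an outward normal.

solid part
  facet normal 0.0000 0.0000 -1.0000
    outer loop
      vertex 8.55 21.72 0.00
      vertex 17.86 19.60 0.00
      vertex 22.00 11.00 0.00
    endloop
  endfacet
  facet normal 0.0000 0.0000 -1.0000
    outer loop
      vertex 1.09 15.77 0.00
      vertex 8.55 21.72 0.00
      vertex 22.00 11.00 0.00
    endloop
  endfacet
  facet normal 0.0000 0.0000 -1.0000
    outer loop
      vertex 1.09 6.23 0.00
      vertex 1.09 15.77 0.00
      vertex 22.00 11.00 0.00
    endloop
  endfacet
  facet normal 0.0000 0.0000 -1.0000
    outer loop
      vertex 8.55 0.28 0.00
      vertex 1.09 6.23 0.00
      vertex 22.00 11.00 0.00
    endloop
  endfacet
  facet normal 0.0000 0.0000 -1.0000
    outer loop
      vertex 17.86 2.40 0.00
      vertex 8.55 0.28 0.00
      vertex 22.00 11.00 0.00
    endloop
  endfacet
  facet normal 0.0000 0.0000 1.0000
    outer loop
      vertex 22.00 11.00 14.00
      vertex 17.86 19.60 14.00
      vertex 8.55 21.72 14.00
    endloop
  endfacet
  facet normal 0.0000 0.0000 1.0000
    outer loop
      vertex 22.00 11.00 14.00
      vertex 8.55 21.72 14.00
      vertex 1.09 15.77 14.00
    endloop
  endfacet
  facet normal 0.0000 0.0000 1.0000
    outer loop
      vertex 22.00 11.00 14.00
      vertex 1.09 15.77 14.00
      vertex 1.09 6.23 14.00
    endloop
  endfacet
  facet normal 0.0000 0.0000 1.0000
    outer loop
      vertex 22.00 11.00 14.00
      vertex 1.09 6.23 14.00
      vertex 8.55 0.28 14.00
    endloop
  endfacet
  facet normal 0.0000 0.0000 1.0000
    outer loop
      vertex 22.00 11.00 14.00
      vertex 8.55 0.28 14.00
      vertex 17.86 2.40 14.00
    endloop
  endfacet
  facet normal 0.9010 0.4338 0.0000
    outer loop
      vertex 22.00 11.00 0.00
      vertex 17.86 19.60 0.00
      vertex 17.86 19.60 14.00
    endloop
  endfacet
  facet normal 0.9010 0.4338 0.0000
    outer loop
      vertex 22.00 11.00 0.00
      vertex 17.86 19.60 14.00
      vertex 22.00 11.00 14.00
    endloop
  endfacet
  facet normal 0.2220 0.9750 0.0000
    outer loop
      vertex 17.86 19.60 0.00
      vertex 8.55 21.72 0.00
      vertex 8.55 21.72 14.00
    endloop
  endfacet
  facet normal 0.2220 0.9750 0.0000
    outer loop
      vertex 17.86 19.60 0.00
      vertex 8.55 21.72 14.00
      vertex 17.86 19.60 14.00
    endloop
  endfacet
  facet normal -0.6235 0.7818 0.0000
    outer loop
      vertex 8.55 21.72 0.00
      vertex 1.09 15.77 0.00
      vertex 1.09 15.77 14.00
    endloop
  endfacet
  facet normal -0.6235 0.7818 0.0000
    outer loop
      vertex 8.55 21.72 0.00
      vertex 1.09 15.77 14.00
      vertex 8.55 21.72 14.00
    endloop
  endfacet
  facet normal -1.0000 0.0000 0.0000
    outer loop
      vertex 1.09 15.77 0.00
      vertex 1.09 6.23 0.00
      vertex 1.09 6.23 14.00
    endloop
  endfacet
  facet normal -1.0000 0.0000 0.0000
    outer loop
      vertex 1.09 15.77 0.00
      vertex 1.09 6.23 14.00
      vertex 1.09 15.77 14.00
    endloop
  endfacet
  facet normal -0.6235 -0.7818 0.0000
    outer loop
      vertex 1.09 6.23 0.00
      vertex 8.55 0.28 0.00
      vertex 8.55 0.28 14.00
    endloop
  endfacet
  facet normal -0.6235 -0.7818 0.0000
    outer loop
      vertex 1.09 6.23 0.00
      vertex 8.55 0.28 14.00
      vertex 1.09 6.23 14.00
    endloop
  endfacet
  facet normal 0.2220 -0.9750 0.0000
    outer loop
      vertex 8.55 0.28 0.00
      vertex 17.86 2.40 0.00
      vertex 17.86 2.40 14.00
    endloop
  endfacet
  facet normal 0.2220 -0.9750 0.0000
    outer loop
      vertex 8.55 0.28 0.00
      vertex 17.86 2.40 14.00
      vertex 8.55 0.28 14.00
    endloop
  endfacet
  facet normal 0.9010 -0.4338 0.0000
    outer loop
      vertex 17.86 2.40 0.00
      vertex 22.00 11.00 0.00
      vertex 22.00 11.00 14.00
    endloop
  endfacet
  facet normal 0.9010 -0.4338 0.0000
    outer loop
      vertex 17.86 2.40 0.00
      vertex 22.00 11.00 14.00
      vertex 17.86 2.40 14.00
    endloop
  endfacet
endsolid part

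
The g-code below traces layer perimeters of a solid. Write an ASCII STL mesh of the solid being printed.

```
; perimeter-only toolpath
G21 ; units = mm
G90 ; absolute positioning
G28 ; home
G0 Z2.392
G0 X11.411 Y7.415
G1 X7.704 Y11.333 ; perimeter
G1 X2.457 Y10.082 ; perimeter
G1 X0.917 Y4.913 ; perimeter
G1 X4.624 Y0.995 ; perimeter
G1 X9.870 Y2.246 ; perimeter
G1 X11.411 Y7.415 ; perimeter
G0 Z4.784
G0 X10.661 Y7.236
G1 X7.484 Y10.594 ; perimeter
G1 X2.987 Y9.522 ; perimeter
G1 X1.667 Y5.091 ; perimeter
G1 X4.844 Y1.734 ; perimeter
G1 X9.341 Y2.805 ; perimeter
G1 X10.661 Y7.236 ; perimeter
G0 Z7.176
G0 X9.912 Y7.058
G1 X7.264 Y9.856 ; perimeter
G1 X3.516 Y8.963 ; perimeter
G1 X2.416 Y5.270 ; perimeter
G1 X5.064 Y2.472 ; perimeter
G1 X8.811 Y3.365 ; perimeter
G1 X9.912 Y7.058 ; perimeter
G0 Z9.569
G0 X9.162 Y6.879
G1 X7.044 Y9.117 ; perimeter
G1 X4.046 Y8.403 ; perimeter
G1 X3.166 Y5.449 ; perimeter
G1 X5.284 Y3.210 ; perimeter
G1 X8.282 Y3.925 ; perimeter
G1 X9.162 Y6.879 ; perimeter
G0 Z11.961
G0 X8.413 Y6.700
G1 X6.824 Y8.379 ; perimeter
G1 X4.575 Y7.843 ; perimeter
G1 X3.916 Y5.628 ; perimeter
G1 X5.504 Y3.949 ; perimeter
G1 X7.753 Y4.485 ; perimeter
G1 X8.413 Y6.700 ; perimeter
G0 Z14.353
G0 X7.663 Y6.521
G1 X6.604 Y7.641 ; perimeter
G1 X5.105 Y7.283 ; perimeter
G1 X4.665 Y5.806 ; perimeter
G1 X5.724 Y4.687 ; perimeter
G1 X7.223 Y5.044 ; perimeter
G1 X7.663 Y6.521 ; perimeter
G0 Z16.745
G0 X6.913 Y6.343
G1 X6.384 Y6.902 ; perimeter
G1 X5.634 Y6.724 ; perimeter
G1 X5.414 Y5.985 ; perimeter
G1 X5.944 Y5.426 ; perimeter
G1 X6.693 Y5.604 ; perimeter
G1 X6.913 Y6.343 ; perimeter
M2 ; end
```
solid part
  facet normal 0.0000 0.0000 -1.0000
    outer loop
      vertex 1.928 10.642 0.000
      vertex 7.924 12.071 0.000
      vertex 12.160 7.594 0.000
    endloop
  endfacet
  facet normal 0.0000 0.0000 -1.0000
    outer loop
      vertex 0.168 4.734 0.000
      vertex 1.928 10.642 0.000
      vertex 12.160 7.594 0.000
    endloop
  endfacet
  facet normal 0.0000 0.0000 -1.0000
    outer loop
      vertex 4.404 0.257 0.000
      vertex 0.168 4.734 0.000
      vertex 12.160 7.594 0.000
    endloop
  endfacet
  facet normal 0.0000 0.0000 -1.0000
    outer loop
      vertex 10.400 1.686 0.000
      vertex 4.404 0.257 0.000
      vertex 12.160 7.594 0.000
    endloop
  endfacet
  facet normal 0.6997 0.6620 0.2687
    outer loop
      vertex 12.160 7.594 0.000
      vertex 7.924 12.071 0.000
      vertex 6.164 6.164 19.137
    endloop
  endfacet
  facet normal -0.2233 0.9370 0.2687
    outer loop
      vertex 7.924 12.071 0.000
      vertex 1.928 10.642 0.000
      vertex 6.164 6.164 19.137
    endloop
  endfacet
  facet normal -0.9231 0.2750 0.2687
    outer loop
      vertex 1.928 10.642 0.000
      vertex 0.168 4.734 0.000
      vertex 6.164 6.164 19.137
    endloop
  endfacet
  facet normal -0.6997 -0.6620 0.2687
    outer loop
      vertex 0.168 4.734 0.000
      vertex 4.404 0.257 0.000
      vertex 6.164 6.164 19.137
    endloop
  endfacet
  facet normal 0.2233 -0.9370 0.2687
    outer loop
      vertex 4.404 0.257 0.000
      vertex 10.400 1.686 0.000
      vertex 6.164 6.164 19.137
    endloop
  endfacet
  facet normal 0.9231 -0.2750 0.2687
    outer loop
      vertex 10.400 1.686 0.000
      vertex 12.160 7.594 0.000
      vertex 6.164 6.164 19.137
    endloop
  endfacet
endsolid part

The G0 Z moves step by Δz≈2.392 mm. The G1 loops shrink linearly with z, so the solid tapers from its base footprint up to z≈19.1. Closing with a flat bottom cap and the tapered top and triangulating gives 10 facets — a regular 6-sided pyramid, base circumscribed radius ≈ 6.16 mm, apex at z ≈ 19.1 mm.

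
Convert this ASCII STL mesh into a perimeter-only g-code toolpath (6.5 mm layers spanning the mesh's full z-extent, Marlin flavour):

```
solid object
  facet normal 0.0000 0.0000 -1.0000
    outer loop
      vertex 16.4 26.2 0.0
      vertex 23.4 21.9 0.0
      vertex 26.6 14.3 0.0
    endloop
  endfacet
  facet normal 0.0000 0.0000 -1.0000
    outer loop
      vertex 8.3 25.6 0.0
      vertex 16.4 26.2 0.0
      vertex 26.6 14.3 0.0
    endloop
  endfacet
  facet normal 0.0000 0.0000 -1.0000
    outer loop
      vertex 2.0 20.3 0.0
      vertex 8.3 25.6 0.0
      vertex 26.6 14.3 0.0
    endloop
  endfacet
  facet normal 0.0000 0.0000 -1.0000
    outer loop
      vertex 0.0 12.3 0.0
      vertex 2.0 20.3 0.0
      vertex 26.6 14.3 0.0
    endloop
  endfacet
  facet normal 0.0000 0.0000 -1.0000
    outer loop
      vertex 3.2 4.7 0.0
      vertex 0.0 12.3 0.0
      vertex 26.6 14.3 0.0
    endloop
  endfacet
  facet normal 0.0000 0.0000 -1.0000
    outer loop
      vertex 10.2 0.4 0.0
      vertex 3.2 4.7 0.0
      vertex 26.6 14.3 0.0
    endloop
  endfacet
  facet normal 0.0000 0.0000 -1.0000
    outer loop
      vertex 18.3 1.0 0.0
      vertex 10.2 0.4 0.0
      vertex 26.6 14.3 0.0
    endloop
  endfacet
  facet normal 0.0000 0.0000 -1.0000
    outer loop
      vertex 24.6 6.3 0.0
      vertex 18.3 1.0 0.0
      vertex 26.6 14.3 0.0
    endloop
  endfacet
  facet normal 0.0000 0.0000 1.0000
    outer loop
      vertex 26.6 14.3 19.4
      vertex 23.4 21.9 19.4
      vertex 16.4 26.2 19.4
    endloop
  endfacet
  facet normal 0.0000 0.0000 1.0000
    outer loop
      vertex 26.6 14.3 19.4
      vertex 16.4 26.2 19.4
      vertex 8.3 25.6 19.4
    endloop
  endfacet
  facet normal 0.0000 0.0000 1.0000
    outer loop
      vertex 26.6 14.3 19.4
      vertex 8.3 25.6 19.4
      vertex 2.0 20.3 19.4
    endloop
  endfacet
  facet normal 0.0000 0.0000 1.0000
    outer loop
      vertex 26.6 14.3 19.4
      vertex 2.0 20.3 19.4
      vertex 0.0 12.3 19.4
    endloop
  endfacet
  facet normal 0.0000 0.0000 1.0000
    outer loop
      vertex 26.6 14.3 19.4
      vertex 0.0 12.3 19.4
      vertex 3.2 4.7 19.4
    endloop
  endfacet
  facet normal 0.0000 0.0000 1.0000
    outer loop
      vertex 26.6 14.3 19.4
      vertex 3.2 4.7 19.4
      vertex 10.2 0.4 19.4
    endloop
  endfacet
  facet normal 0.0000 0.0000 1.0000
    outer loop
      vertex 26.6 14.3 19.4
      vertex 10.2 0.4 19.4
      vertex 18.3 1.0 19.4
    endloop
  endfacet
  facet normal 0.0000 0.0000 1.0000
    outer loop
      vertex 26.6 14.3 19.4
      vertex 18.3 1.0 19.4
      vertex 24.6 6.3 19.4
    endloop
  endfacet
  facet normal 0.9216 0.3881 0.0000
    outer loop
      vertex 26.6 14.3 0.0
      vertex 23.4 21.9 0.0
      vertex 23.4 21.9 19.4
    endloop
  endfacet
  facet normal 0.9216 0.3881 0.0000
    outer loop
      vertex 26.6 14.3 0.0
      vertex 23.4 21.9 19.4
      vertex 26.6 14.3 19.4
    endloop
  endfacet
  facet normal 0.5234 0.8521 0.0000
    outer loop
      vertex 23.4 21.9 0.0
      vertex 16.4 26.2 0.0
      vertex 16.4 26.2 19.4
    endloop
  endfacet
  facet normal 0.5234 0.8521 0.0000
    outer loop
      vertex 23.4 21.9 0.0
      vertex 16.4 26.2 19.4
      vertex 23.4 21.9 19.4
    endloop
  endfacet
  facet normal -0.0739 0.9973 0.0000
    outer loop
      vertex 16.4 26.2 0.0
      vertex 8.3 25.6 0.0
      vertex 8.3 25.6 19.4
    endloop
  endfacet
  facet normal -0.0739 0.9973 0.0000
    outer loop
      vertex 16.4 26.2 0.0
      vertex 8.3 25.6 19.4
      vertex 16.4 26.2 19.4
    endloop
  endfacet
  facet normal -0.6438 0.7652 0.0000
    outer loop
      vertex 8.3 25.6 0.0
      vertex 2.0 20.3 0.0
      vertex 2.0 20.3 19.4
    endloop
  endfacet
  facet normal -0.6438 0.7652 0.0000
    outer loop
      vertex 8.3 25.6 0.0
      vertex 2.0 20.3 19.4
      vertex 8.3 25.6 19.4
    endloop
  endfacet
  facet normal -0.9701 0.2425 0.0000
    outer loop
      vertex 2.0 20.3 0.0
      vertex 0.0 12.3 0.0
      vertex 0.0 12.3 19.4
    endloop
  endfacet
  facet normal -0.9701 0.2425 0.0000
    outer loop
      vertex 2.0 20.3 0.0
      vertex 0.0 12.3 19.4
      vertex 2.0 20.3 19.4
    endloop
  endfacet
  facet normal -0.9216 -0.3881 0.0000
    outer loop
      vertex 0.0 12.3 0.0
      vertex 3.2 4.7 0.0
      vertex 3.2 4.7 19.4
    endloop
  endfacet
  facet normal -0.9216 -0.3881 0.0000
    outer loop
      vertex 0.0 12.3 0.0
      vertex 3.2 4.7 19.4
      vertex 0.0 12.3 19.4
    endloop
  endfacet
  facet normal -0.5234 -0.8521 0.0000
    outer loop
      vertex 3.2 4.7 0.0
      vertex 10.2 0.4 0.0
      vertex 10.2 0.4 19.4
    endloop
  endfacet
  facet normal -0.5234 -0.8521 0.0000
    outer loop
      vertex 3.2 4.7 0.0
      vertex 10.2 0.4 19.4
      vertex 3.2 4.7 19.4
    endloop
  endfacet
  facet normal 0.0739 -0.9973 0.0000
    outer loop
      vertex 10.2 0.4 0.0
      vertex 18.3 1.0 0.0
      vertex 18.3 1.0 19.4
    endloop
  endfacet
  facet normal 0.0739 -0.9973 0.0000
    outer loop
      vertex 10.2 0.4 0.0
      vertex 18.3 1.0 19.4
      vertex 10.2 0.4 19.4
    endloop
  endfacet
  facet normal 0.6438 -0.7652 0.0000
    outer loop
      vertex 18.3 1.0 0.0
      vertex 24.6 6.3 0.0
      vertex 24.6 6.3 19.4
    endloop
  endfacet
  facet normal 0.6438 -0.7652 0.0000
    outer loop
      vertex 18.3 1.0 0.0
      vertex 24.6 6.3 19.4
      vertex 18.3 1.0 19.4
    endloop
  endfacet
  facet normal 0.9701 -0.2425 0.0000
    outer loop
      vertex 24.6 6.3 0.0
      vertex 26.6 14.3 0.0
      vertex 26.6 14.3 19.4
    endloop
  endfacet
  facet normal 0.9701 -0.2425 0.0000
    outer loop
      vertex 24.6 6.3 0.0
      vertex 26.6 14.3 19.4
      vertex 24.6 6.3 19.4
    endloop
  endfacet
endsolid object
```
; perimeter-only toolpath
G21 ; units = mm
G90 ; absolute positioning
G28 ; home
; layer 1
G0 Z6.5
G0 X26.6 Y14.3
G1 X23.4 Y21.9
G1 X16.4 Y26.2
G1 X8.3 Y25.6
G1 X2.0 Y20.3
G1 X0.0 Y12.3
G1 X3.2 Y4.7
G1 X10.2 Y0.4
G1 X18.3 Y1.0
G1 X24.6 Y6.3
G1 X26.6 Y14.3
; layer 2
G0 Z12.9
G0 X26.6 Y14.3
G1 X23.4 Y21.9
G1 X16.4 Y26.2
G1 X8.3 Y25.6
G1 X2.0 Y20.3
G1 X0.0 Y12.3
G1 X3.2 Y4.7
G1 X10.2 Y0.4
G1 X18.3 Y1.0
G1 X24.6 Y6.3
G1 X26.6 Y14.3
; layer 3
G0 Z19.4
G0 X26.6 Y14.3
G1 X23.4 Y21.9
G1 X16.4 Y26.2
G1 X8.3 Y25.6
G1 X2.0 Y20.3
G1 X0.0 Y12.3
G1 X3.2 Y4.7
G1 X10.2 Y0.4
G1 X18.3 Y1.0
G1 X24.6 Y6.3
G1 X26.6 Y14.3
M2 ; end

The solid is a regular 10-sided prism (a cylinder approximated with 10 flat sides), circumscribed radius ≈ 13.3 mm, height ≈ 19.4 mm. Slicing at Δz = 6.5 mm — 3 equal slices spanning the solid's height, so layer i sits at z = i·h/3 — gives 3 non-empty perimeters. Each is a 10-segment closed polygon; G0 lifts to the layer z and rapids to the start vertex, then G1 traces the edges.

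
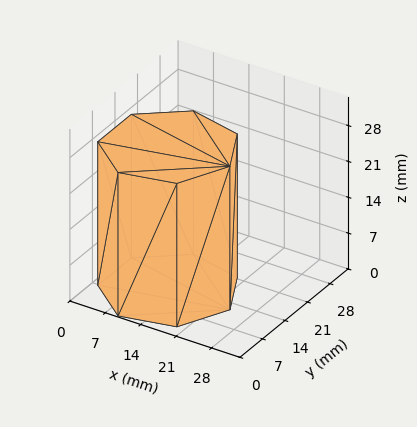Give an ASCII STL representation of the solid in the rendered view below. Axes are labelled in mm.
Reading the render: the shape is a regular 7-sided prism (a cylinder approximated with 7 flat sides), circumscribed radius ≈ 12 mm, height ≈ 28 mm (dimensions read to the nearest mm from the axis ticks). For the STL, each face is triangulated and given an outward normal.

solid part
  facet normal 0.0000 0.0000 -1.0000
    outer loop
      vertex 9.33 23.70 0.00
      vertex 19.48 21.38 0.00
      vertex 24.00 12.00 0.00
    endloop
  endfacet
  facet normal 0.0000 0.0000 -1.0000
    outer loop
      vertex 1.19 17.21 0.00
      vertex 9.33 23.70 0.00
      vertex 24.00 12.00 0.00
    endloop
  endfacet
  facet normal 0.0000 0.0000 -1.0000
    outer loop
      vertex 1.19 6.79 0.00
      vertex 1.19 17.21 0.00
      vertex 24.00 12.00 0.00
    endloop
  endfacet
  facet normal 0.0000 0.0000 -1.0000
    outer loop
      vertex 9.33 0.30 0.00
      vertex 1.19 6.79 0.00
      vertex 24.00 12.00 0.00
    endloop
  endfacet
  facet normal 0.0000 0.0000 -1.0000
    outer loop
      vertex 19.48 2.62 0.00
      vertex 9.33 0.30 0.00
      vertex 24.00 12.00 0.00
    endloop
  endfacet
  facet normal 0.0000 0.0000 1.0000
    outer loop
      vertex 24.00 12.00 28.00
      vertex 19.48 21.38 28.00
      vertex 9.33 23.70 28.00
    endloop
  endfacet
  facet normal 0.0000 0.0000 1.0000
    outer loop
      vertex 24.00 12.00 28.00
      vertex 9.33 23.70 28.00
      vertex 1.19 17.21 28.00
    endloop
  endfacet
  facet normal 0.0000 0.0000 1.0000
    outer loop
      vertex 24.00 12.00 28.00
      vertex 1.19 17.21 28.00
      vertex 1.19 6.79 28.00
    endloop
  endfacet
  facet normal 0.0000 0.0000 1.0000
    outer loop
      vertex 24.00 12.00 28.00
      vertex 1.19 6.79 28.00
      vertex 9.33 0.30 28.00
    endloop
  endfacet
  facet normal 0.0000 0.0000 1.0000
    outer loop
      vertex 24.00 12.00 28.00
      vertex 9.33 0.30 28.00
      vertex 19.48 2.62 28.00
    endloop
  endfacet
  facet normal 0.9009 0.4341 0.0000
    outer loop
      vertex 24.00 12.00 0.00
      vertex 19.48 21.38 0.00
      vertex 19.48 21.38 28.00
    endloop
  endfacet
  facet normal 0.9009 0.4341 0.0000
    outer loop
      vertex 24.00 12.00 0.00
      vertex 19.48 21.38 28.00
      vertex 24.00 12.00 28.00
    endloop
  endfacet
  facet normal 0.2228 0.9749 0.0000
    outer loop
      vertex 19.48 21.38 0.00
      vertex 9.33 23.70 0.00
      vertex 9.33 23.70 28.00
    endloop
  endfacet
  facet normal 0.2228 0.9749 0.0000
    outer loop
      vertex 19.48 21.38 0.00
      vertex 9.33 23.70 28.00
      vertex 19.48 21.38 28.00
    endloop
  endfacet
  facet normal -0.6234 0.7819 0.0000
    outer loop
      vertex 9.33 23.70 0.00
      vertex 1.19 17.21 0.00
      vertex 1.19 17.21 28.00
    endloop
  endfacet
  facet normal -0.6234 0.7819 0.0000
    outer loop
      vertex 9.33 23.70 0.00
      vertex 1.19 17.21 28.00
      vertex 9.33 23.70 28.00
    endloop
  endfacet
  facet normal -1.0000 0.0000 0.0000
    outer loop
      vertex 1.19 17.21 0.00
      vertex 1.19 6.79 0.00
      vertex 1.19 6.79 28.00
    endloop
  endfacet
  facet normal -1.0000 0.0000 0.0000
    outer loop
      vertex 1.19 17.21 0.00
      vertex 1.19 6.79 28.00
      vertex 1.19 17.21 28.00
    endloop
  endfacet
  facet normal -0.6234 -0.7819 0.0000
    outer loop
      vertex 1.19 6.79 0.00
      vertex 9.33 0.30 0.00
      vertex 9.33 0.30 28.00
    endloop
  endfacet
  facet normal -0.6234 -0.7819 0.0000
    outer loop
      vertex 1.19 6.79 0.00
      vertex 9.33 0.30 28.00
      vertex 1.19 6.79 28.00
    endloop
  endfacet
  facet normal 0.2228 -0.9749 0.0000
    outer loop
      vertex 9.33 0.30 0.00
      vertex 19.48 2.62 0.00
      vertex 19.48 2.62 28.00
    endloop
  endfacet
  facet normal 0.2228 -0.9749 0.0000
    outer loop
      vertex 9.33 0.30 0.00
      vertex 19.48 2.62 28.00
      vertex 9.33 0.30 28.00
    endloop
  endfacet
  facet normal 0.9009 -0.4341 0.0000
    outer loop
      vertex 19.48 2.62 0.00
      vertex 24.00 12.00 0.00
      vertex 24.00 12.00 28.00
    endloop
  endfacet
  facet normal 0.9009 -0.4341 0.0000
    outer loop
      vertex 19.48 2.62 0.00
      vertex 24.00 12.00 28.00
      vertex 19.48 2.62 28.00
    endloop
  endfacet
endsolid part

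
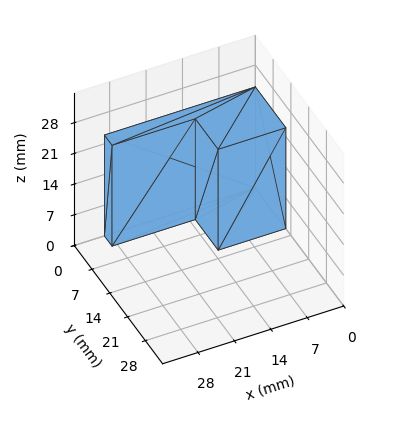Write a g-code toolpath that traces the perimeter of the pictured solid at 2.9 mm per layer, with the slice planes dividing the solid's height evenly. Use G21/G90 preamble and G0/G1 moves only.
Reading the render: the shape is an L-shaped prism: outer 29 × 12 mm, arm thicknesses ≈ 3 mm (horizontal) and 13 mm (vertical), extruded 23 mm in z (dimensions read to the nearest mm from the axis ticks). For the g-code, the solid's height is divided into equal slices at the stated Δz and each level perimeter traced with G1 moves after a G0 lift.

; perimeter-only toolpath
G21 ; units = mm
G90 ; absolute positioning
G28 ; home
; layer 1
G0 Z2.9
G0 X0.0 Y0.0
G1 X29.0 Y0.0
G1 X29.0 Y3.0
G1 X13.0 Y3.0
G1 X13.0 Y12.0
G1 X0.0 Y12.0
G1 X0.0 Y0.0
; layer 2
G0 Z5.8
G0 X0.0 Y0.0
G1 X29.0 Y0.0
G1 X29.0 Y3.0
G1 X13.0 Y3.0
G1 X13.0 Y12.0
G1 X0.0 Y12.0
G1 X0.0 Y0.0
; layer 3
G0 Z8.6
G0 X0.0 Y0.0
G1 X29.0 Y0.0
G1 X29.0 Y3.0
G1 X13.0 Y3.0
G1 X13.0 Y12.0
G1 X0.0 Y12.0
G1 X0.0 Y0.0
; layer 4
G0 Z11.5
G0 X0.0 Y0.0
G1 X29.0 Y0.0
G1 X29.0 Y3.0
G1 X13.0 Y3.0
G1 X13.0 Y12.0
G1 X0.0 Y12.0
G1 X0.0 Y0.0
; layer 5
G0 Z14.4
G0 X0.0 Y0.0
G1 X29.0 Y0.0
G1 X29.0 Y3.0
G1 X13.0 Y3.0
G1 X13.0 Y12.0
G1 X0.0 Y12.0
G1 X0.0 Y0.0
; layer 6
G0 Z17.2
G0 X0.0 Y0.0
G1 X29.0 Y0.0
G1 X29.0 Y3.0
G1 X13.0 Y3.0
G1 X13.0 Y12.0
G1 X0.0 Y12.0
G1 X0.0 Y0.0
; layer 7
G0 Z20.1
G0 X0.0 Y0.0
G1 X29.0 Y0.0
G1 X29.0 Y3.0
G1 X13.0 Y3.0
G1 X13.0 Y12.0
G1 X0.0 Y12.0
G1 X0.0 Y0.0
; layer 8
G0 Z23.0
G0 X0.0 Y0.0
G1 X29.0 Y0.0
G1 X29.0 Y3.0
G1 X13.0 Y3.0
G1 X13.0 Y12.0
G1 X0.0 Y12.0
G1 X0.0 Y0.0
M2 ; end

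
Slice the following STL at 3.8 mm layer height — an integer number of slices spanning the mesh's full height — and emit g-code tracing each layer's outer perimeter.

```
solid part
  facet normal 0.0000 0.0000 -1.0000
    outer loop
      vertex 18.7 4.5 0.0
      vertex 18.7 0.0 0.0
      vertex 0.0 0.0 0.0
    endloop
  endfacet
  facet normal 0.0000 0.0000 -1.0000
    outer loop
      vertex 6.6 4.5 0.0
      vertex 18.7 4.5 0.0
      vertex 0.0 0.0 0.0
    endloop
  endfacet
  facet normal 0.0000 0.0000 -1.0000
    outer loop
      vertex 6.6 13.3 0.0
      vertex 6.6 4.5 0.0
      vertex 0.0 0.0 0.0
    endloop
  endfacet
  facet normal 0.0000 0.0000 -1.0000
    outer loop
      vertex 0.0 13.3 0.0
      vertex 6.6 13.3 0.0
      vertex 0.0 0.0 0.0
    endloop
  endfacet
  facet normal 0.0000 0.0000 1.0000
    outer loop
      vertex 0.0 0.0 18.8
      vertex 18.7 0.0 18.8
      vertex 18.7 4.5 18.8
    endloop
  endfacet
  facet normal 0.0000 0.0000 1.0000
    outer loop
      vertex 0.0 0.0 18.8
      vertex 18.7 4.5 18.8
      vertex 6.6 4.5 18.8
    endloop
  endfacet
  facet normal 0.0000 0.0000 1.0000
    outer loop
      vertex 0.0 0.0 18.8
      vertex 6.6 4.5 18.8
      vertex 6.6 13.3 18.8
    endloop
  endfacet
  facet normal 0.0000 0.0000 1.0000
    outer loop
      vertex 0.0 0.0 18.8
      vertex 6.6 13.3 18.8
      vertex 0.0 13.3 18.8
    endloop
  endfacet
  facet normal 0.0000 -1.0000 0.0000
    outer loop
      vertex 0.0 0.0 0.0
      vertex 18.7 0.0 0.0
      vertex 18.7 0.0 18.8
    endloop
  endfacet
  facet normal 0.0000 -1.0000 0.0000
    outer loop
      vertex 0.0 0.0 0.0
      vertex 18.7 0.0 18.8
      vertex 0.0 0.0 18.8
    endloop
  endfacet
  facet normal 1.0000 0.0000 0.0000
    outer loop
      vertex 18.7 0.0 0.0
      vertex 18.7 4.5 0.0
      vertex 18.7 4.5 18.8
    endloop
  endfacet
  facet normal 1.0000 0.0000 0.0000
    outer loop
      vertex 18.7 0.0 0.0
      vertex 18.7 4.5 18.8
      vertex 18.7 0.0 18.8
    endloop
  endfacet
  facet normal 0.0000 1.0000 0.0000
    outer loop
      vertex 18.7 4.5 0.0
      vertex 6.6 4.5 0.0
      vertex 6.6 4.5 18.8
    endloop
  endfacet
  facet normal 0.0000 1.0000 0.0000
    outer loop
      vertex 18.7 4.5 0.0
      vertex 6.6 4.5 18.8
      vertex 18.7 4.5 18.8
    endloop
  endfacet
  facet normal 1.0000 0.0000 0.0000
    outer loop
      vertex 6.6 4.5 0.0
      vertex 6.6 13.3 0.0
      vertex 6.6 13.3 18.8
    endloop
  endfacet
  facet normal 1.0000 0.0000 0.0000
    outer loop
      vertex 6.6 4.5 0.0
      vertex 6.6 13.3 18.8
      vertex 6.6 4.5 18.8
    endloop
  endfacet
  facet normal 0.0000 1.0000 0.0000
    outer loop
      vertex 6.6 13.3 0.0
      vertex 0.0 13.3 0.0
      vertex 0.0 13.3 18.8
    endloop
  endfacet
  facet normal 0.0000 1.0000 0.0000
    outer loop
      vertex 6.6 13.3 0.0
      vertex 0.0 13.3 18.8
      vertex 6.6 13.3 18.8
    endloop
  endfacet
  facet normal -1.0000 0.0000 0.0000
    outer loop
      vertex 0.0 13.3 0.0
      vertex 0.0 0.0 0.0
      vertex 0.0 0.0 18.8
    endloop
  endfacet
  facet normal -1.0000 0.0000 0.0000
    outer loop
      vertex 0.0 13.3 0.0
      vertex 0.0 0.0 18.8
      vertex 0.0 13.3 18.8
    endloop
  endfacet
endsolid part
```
; perimeter-only toolpath
G21 ; units = mm
G90 ; absolute positioning
G28 ; home
; layer 1
G0 Z3.8
G0 X0.0 Y0.0
G1 X18.7 Y0.0
G1 X18.7 Y4.5
G1 X6.6 Y4.5
G1 X6.6 Y13.3
G1 X0.0 Y13.3
G1 X0.0 Y0.0
; layer 2
G0 Z7.5
G0 X0.0 Y0.0
G1 X18.7 Y0.0
G1 X18.7 Y4.5
G1 X6.6 Y4.5
G1 X6.6 Y13.3
G1 X0.0 Y13.3
G1 X0.0 Y0.0
; layer 3
G0 Z11.3
G0 X0.0 Y0.0
G1 X18.7 Y0.0
G1 X18.7 Y4.5
G1 X6.6 Y4.5
G1 X6.6 Y13.3
G1 X0.0 Y13.3
G1 X0.0 Y0.0
; layer 4
G0 Z15.0
G0 X0.0 Y0.0
G1 X18.7 Y0.0
G1 X18.7 Y4.5
G1 X6.6 Y4.5
G1 X6.6 Y13.3
G1 X0.0 Y13.3
G1 X0.0 Y0.0
; layer 5
G0 Z18.8
G0 X0.0 Y0.0
G1 X18.7 Y0.0
G1 X18.7 Y4.5
G1 X6.6 Y4.5
G1 X6.6 Y13.3
G1 X0.0 Y13.3
G1 X0.0 Y0.0
M2 ; end

The solid is an L-shaped prism: outer 18.7 × 13.3 mm, arm thicknesses ≈ 4.5 mm (horizontal) and 6.6 mm (vertical), extruded 18.8 mm in z. Slicing at Δz = 3.8 mm — 5 equal slices spanning the solid's height, so layer i sits at z = i·h/5 — gives 5 non-empty perimeters. Each is a 6-segment closed polygon; G0 lifts to the layer z and rapids to the start vertex, then G1 traces the edges.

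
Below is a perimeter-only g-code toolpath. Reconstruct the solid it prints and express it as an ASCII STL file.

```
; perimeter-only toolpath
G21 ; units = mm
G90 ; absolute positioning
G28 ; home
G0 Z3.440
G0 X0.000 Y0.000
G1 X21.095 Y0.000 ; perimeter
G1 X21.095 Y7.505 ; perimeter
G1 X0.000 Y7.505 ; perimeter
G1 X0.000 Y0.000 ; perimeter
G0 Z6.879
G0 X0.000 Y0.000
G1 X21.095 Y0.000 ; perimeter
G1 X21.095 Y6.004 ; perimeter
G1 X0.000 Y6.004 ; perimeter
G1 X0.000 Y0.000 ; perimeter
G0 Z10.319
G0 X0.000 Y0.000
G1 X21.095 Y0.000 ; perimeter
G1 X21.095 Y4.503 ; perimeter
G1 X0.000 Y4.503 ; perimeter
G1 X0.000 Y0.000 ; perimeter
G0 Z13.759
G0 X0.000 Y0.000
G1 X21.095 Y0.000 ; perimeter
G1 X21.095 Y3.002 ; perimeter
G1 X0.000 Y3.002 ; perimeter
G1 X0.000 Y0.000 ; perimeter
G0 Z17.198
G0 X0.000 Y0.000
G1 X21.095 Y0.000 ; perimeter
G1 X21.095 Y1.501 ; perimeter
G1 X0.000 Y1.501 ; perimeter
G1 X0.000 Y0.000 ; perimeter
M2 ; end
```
solid part
  facet normal 0.0000 0.0000 -1.0000
    outer loop
      vertex 21.095 9.006 0.000
      vertex 21.095 0.000 0.000
      vertex 0.000 0.000 0.000
    endloop
  endfacet
  facet normal 0.0000 0.0000 -1.0000
    outer loop
      vertex 0.000 9.006 0.000
      vertex 21.095 9.006 0.000
      vertex 0.000 0.000 0.000
    endloop
  endfacet
  facet normal 0.0000 -1.0000 0.0000
    outer loop
      vertex 0.000 0.000 0.000
      vertex 21.095 0.000 0.000
      vertex 21.095 0.000 20.638
    endloop
  endfacet
  facet normal 0.0000 -1.0000 0.0000
    outer loop
      vertex 0.000 0.000 0.000
      vertex 21.095 0.000 20.638
      vertex 0.000 0.000 20.638
    endloop
  endfacet
  facet normal 0.0000 0.9165 0.4000
    outer loop
      vertex 0.000 0.000 20.638
      vertex 21.095 0.000 20.638
      vertex 21.095 9.006 0.000
    endloop
  endfacet
  facet normal 0.0000 0.9165 0.4000
    outer loop
      vertex 0.000 0.000 20.638
      vertex 21.095 9.006 0.000
      vertex 0.000 9.006 0.000
    endloop
  endfacet
  facet normal -1.0000 0.0000 0.0000
    outer loop
      vertex 0.000 0.000 20.638
      vertex 0.000 9.006 0.000
      vertex 0.000 0.000 0.000
    endloop
  endfacet
  facet normal 1.0000 0.0000 0.0000
    outer loop
      vertex 21.095 0.000 0.000
      vertex 21.095 9.006 0.000
      vertex 21.095 0.000 20.638
    endloop
  endfacet
endsolid part

The G0 Z moves step by Δz≈3.440 mm. The G1 loops shrink linearly with z, so the solid tapers from its base footprint up to z≈20.6. Closing with a flat bottom cap and the tapered top and triangulating gives 8 facets — a wedge (ramp): 21.1 × 9.01 mm base, rising to 20.6 mm along the y=0 edge and sloping linearly to z=0 at y=9.01.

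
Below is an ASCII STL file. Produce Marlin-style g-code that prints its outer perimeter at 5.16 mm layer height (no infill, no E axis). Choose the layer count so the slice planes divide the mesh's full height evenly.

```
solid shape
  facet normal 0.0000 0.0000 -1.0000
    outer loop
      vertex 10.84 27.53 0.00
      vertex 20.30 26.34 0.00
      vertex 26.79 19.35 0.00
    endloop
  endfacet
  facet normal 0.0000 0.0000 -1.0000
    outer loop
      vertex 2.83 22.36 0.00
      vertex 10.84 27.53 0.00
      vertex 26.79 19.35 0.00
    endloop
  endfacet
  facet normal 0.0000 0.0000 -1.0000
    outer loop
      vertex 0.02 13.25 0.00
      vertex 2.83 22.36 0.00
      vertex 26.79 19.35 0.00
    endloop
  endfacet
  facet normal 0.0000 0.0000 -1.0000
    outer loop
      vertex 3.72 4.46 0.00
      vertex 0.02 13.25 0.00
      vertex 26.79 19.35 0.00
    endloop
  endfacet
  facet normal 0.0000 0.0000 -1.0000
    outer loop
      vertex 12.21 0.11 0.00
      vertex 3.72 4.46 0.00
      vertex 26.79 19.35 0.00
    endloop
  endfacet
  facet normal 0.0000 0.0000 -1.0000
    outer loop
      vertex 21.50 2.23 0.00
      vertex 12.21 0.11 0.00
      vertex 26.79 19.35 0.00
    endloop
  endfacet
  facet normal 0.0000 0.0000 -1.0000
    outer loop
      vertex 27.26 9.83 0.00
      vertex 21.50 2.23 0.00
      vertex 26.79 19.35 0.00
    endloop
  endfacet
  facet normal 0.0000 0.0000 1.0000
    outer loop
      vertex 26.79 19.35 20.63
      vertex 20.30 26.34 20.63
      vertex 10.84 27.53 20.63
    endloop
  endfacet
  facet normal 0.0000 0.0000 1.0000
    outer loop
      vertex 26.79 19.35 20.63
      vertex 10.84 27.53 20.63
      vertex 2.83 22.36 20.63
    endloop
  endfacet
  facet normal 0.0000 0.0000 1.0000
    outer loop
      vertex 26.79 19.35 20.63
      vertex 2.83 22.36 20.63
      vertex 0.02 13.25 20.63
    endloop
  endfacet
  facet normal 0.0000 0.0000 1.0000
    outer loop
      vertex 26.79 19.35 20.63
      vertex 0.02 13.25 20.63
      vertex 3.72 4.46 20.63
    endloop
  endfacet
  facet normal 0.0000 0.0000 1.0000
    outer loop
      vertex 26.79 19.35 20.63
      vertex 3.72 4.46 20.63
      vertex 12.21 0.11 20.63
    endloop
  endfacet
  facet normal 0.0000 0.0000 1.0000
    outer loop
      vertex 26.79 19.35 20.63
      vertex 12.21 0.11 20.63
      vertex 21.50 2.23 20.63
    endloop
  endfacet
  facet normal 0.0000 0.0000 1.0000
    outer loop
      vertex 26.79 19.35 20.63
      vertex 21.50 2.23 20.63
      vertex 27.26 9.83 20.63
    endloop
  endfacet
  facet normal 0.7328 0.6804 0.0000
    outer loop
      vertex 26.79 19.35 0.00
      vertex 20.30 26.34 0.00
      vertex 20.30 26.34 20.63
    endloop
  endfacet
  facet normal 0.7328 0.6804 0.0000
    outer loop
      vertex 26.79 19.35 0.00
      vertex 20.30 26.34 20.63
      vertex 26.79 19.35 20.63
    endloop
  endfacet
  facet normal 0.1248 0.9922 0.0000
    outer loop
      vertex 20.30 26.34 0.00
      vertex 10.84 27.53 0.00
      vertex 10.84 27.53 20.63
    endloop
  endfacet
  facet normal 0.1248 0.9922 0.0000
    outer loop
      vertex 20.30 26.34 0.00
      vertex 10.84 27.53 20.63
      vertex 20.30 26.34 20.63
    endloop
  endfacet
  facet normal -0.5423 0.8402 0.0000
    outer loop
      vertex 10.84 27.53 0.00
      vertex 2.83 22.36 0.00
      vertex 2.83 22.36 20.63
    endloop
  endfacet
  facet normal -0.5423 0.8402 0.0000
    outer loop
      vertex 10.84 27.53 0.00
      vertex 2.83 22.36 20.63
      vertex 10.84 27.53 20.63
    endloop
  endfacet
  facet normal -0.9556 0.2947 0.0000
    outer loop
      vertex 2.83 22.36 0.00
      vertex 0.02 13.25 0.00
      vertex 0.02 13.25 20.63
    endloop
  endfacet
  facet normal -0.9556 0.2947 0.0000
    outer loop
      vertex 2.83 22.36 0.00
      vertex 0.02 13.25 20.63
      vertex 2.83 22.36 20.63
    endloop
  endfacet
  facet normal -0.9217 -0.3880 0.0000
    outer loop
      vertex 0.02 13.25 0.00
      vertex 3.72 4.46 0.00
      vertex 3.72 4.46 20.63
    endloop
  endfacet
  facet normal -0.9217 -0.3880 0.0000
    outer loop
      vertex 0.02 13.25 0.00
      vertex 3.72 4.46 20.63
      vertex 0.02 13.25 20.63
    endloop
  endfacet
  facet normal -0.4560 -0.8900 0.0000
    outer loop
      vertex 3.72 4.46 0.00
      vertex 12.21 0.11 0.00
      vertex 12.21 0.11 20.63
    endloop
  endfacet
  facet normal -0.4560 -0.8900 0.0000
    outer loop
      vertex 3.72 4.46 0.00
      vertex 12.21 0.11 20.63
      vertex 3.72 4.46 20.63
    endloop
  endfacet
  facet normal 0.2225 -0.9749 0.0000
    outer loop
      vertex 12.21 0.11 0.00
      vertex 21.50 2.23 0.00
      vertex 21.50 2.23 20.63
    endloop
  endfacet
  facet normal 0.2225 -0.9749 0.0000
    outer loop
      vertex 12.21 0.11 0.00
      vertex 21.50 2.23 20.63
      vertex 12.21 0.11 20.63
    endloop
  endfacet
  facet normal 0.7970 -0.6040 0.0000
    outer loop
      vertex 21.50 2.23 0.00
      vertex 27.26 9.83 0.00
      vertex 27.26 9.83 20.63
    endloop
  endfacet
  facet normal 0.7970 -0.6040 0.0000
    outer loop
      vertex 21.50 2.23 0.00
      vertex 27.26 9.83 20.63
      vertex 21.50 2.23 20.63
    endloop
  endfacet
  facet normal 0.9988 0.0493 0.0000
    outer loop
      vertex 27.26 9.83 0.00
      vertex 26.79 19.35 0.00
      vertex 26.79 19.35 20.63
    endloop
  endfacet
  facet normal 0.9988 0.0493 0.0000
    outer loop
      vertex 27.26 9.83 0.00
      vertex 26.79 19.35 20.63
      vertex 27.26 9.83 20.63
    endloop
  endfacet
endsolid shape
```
; perimeter-only toolpath
G21 ; units = mm
G90 ; absolute positioning
G28 ; home
; layer 1
G0 Z5.16
G0 X26.79 Y19.35
G1 X20.30 Y26.34
G1 X10.84 Y27.53
G1 X2.83 Y22.36
G1 X0.02 Y13.25
G1 X3.72 Y4.46
G1 X12.21 Y0.11
G1 X21.50 Y2.23
G1 X27.26 Y9.83
G1 X26.79 Y19.35
; layer 2
G0 Z10.31
G0 X26.79 Y19.35
G1 X20.30 Y26.34
G1 X10.84 Y27.53
G1 X2.83 Y22.36
G1 X0.02 Y13.25
G1 X3.72 Y4.46
G1 X12.21 Y0.11
G1 X21.50 Y2.23
G1 X27.26 Y9.83
G1 X26.79 Y19.35
; layer 3
G0 Z15.47
G0 X26.79 Y19.35
G1 X20.30 Y26.34
G1 X10.84 Y27.53
G1 X2.83 Y22.36
G1 X0.02 Y13.25
G1 X3.72 Y4.46
G1 X12.21 Y0.11
G1 X21.50 Y2.23
G1 X27.26 Y9.83
G1 X26.79 Y19.35
; layer 4
G0 Z20.63
G0 X26.79 Y19.35
G1 X20.30 Y26.34
G1 X10.84 Y27.53
G1 X2.83 Y22.36
G1 X0.02 Y13.25
G1 X3.72 Y4.46
G1 X12.21 Y0.11
G1 X21.50 Y2.23
G1 X27.26 Y9.83
G1 X26.79 Y19.35
M2 ; end

The solid is a regular 9-sided prism (a cylinder approximated with 9 flat sides), circumscribed radius ≈ 13.9 mm, height ≈ 20.6 mm. Slicing at Δz = 5.16 mm — 4 equal slices spanning the solid's height, so layer i sits at z = i·h/4 — gives 4 non-empty perimeters. Each is a 9-segment closed polygon; G0 lifts to the layer z and rapids to the start vertex, then G1 traces the edges.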